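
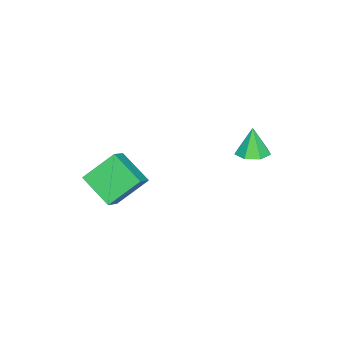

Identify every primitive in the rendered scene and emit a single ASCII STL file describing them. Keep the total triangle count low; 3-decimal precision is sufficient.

solid 
facet normal -0.500 0.560 0.661
outer loop
vertex 2.263 -3.156 -2.022
vertex 2.845 -1.47 -3.012
vertex 1.257 -3.222 -2.727
endloop
endfacet
facet normal -0.286 -0.826 0.485
outer loop
vertex 2.315 -4.41 -4.128
vertex 2.263 -3.156 -2.022
vertex 1.257 -3.222 -2.727
endloop
endfacet
facet normal -0.499 0.560 0.661
outer loop
vertex 1.257 -3.222 -2.727
vertex 2.845 -1.47 -3.012
vertex 1.839 -1.536 -3.716
endloop
endfacet
facet normal -0.818 -0.053 -0.573
outer loop
vertex 1.839 -1.536 -3.716
vertex 2.315 -4.41 -4.128
vertex 1.257 -3.222 -2.727
endloop
endfacet
facet normal 0.818 0.054 0.572
outer loop
vertex 2.263 -3.156 -2.022
vertex 3.903 -2.658 -4.413
vertex 2.845 -1.47 -3.012
endloop
endfacet
facet normal -0.285 -0.827 0.485
outer loop
vertex 3.321 -4.344 -3.424
vertex 2.263 -3.156 -2.022
vertex 2.315 -4.41 -4.128
endloop
endfacet
facet normal 0.818 0.053 0.572
outer loop
vertex 3.321 -4.344 -3.424
vertex 3.903 -2.658 -4.413
vertex 2.263 -3.156 -2.022
endloop
endfacet
facet normal 0.285 0.826 -0.485
outer loop
vertex 2.845 -1.47 -3.012
vertex 3.903 -2.658 -4.413
vertex 1.839 -1.536 -3.716
endloop
endfacet
facet normal -0.818 -0.054 -0.572
outer loop
vertex 2.897 -2.724 -5.118
vertex 2.315 -4.41 -4.128
vertex 1.839 -1.536 -3.716
endloop
endfacet
facet normal 0.286 0.827 -0.485
outer loop
vertex 1.839 -1.536 -3.716
vertex 3.903 -2.658 -4.413
vertex 2.897 -2.724 -5.118
endloop
endfacet
facet normal 0.499 -0.560 -0.661
outer loop
vertex 2.897 -2.724 -5.118
vertex 3.321 -4.344 -3.424
vertex 2.315 -4.41 -4.128
endloop
endfacet
facet normal 0.500 -0.560 -0.661
outer loop
vertex 3.903 -2.658 -4.413
vertex 3.321 -4.344 -3.424
vertex 2.897 -2.724 -5.118
endloop
endfacet
facet normal 0.187 0.104 -0.977
outer loop
vertex -0.183 3.384 -1.853
vertex -0.75 2.722 -2.032
vertex -0.916 3.595 -1.971
endloop
endfacet
facet normal 0.141 0.809 0.571
outer loop
vertex -0.183 3.384 -1.853
vertex -0.916 3.595 -1.971
vertex -1.05 2.558 -0.468
endloop
endfacet
facet normal 0.187 0.104 -0.977
outer loop
vertex -0.916 3.595 -1.971
vertex -0.75 2.722 -2.032
vertex -1.525 3.148 -2.135
endloop
endfacet
facet normal -0.609 0.677 0.413
outer loop
vertex -0.916 3.595 -1.971
vertex -1.525 3.148 -2.135
vertex -1.05 2.558 -0.468
endloop
endfacet
facet normal 0.187 0.103 -0.977
outer loop
vertex -1.525 3.148 -2.135
vertex -0.75 2.722 -2.032
vertex -1.55 2.381 -2.221
endloop
endfacet
facet normal -0.962 0.001 0.274
outer loop
vertex -1.525 3.148 -2.135
vertex -1.55 2.381 -2.221
vertex -1.05 2.558 -0.468
endloop
endfacet
facet normal 0.187 0.103 -0.977
outer loop
vertex -1.55 2.381 -2.221
vertex -0.75 2.722 -2.032
vertex -0.973 1.871 -2.164
endloop
endfacet
facet normal -0.654 -0.711 0.258
outer loop
vertex -1.55 2.381 -2.221
vertex -0.973 1.871 -2.164
vertex -1.05 2.558 -0.468
endloop
endfacet
facet normal 0.187 0.103 -0.977
outer loop
vertex -0.973 1.871 -2.164
vertex -0.75 2.722 -2.032
vertex -0.228 2.002 -2.008
endloop
endfacet
facet normal 0.083 -0.922 0.377
outer loop
vertex -0.973 1.871 -2.164
vertex -0.228 2.002 -2.008
vertex -1.05 2.558 -0.468
endloop
endfacet
facet normal 0.188 0.104 -0.977
outer loop
vertex -0.228 2.002 -2.008
vertex -0.75 2.722 -2.032
vertex 0.123 2.676 -1.869
endloop
endfacet
facet normal 0.695 -0.473 0.542
outer loop
vertex -0.228 2.002 -2.008
vertex 0.123 2.676 -1.869
vertex -1.05 2.558 -0.468
endloop
endfacet
facet normal 0.188 0.103 -0.977
outer loop
vertex 0.123 2.676 -1.869
vertex -0.75 2.722 -2.032
vertex -0.183 3.384 -1.853
endloop
endfacet
facet normal 0.720 0.297 0.628
outer loop
vertex 0.123 2.676 -1.869
vertex -0.183 3.384 -1.853
vertex -1.05 2.558 -0.468
endloop
endfacet

endsolid


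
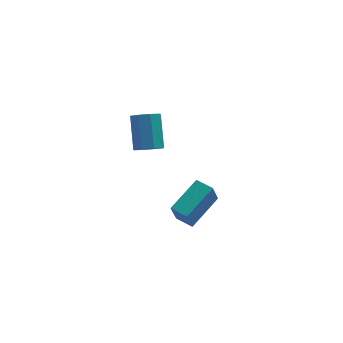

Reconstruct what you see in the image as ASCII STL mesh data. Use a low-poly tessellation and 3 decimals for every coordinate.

solid 
facet normal -0.035 -0.687 -0.726
outer loop
vertex -1.357 3.046 0.577
vertex -1.7 2.67 0.949
vertex -1.831 3.121 0.529
endloop
endfacet
facet normal 0.181 0.710 -0.681
outer loop
vertex -1.357 3.046 0.577
vertex -1.831 3.121 0.529
vertex -1.298 4.145 1.738
endloop
endfacet
facet normal 0.181 0.710 -0.681
outer loop
vertex -1.298 4.145 1.738
vertex -1.831 3.121 0.529
vertex -1.772 4.22 1.69
endloop
endfacet
facet normal 0.036 0.688 0.725
outer loop
vertex -1.298 4.145 1.738
vertex -1.772 4.22 1.69
vertex -1.64 3.77 2.111
endloop
endfacet
facet normal -0.038 -0.687 -0.726
outer loop
vertex -1.831 3.121 0.529
vertex -1.7 2.67 0.949
vertex -2.228 2.933 0.728
endloop
endfacet
facet normal -0.566 0.613 -0.551
outer loop
vertex -1.831 3.121 0.529
vertex -2.228 2.933 0.728
vertex -1.772 4.22 1.69
endloop
endfacet
facet normal -0.566 0.613 -0.551
outer loop
vertex -1.772 4.22 1.69
vertex -2.228 2.933 0.728
vertex -2.169 4.032 1.889
endloop
endfacet
facet normal 0.037 0.688 0.724
outer loop
vertex -1.772 4.22 1.69
vertex -2.169 4.032 1.889
vertex -1.64 3.77 2.111
endloop
endfacet
facet normal -0.037 -0.686 -0.727
outer loop
vertex -2.228 2.933 0.728
vertex -1.7 2.67 0.949
vertex -2.315 2.59 1.056
endloop
endfacet
facet normal -0.983 0.156 -0.098
outer loop
vertex -2.228 2.933 0.728
vertex -2.315 2.59 1.056
vertex -2.169 4.032 1.889
endloop
endfacet
facet normal -0.983 0.156 -0.098
outer loop
vertex -2.169 4.032 1.889
vertex -2.315 2.59 1.056
vertex -2.256 3.69 2.217
endloop
endfacet
facet normal 0.036 0.687 0.726
outer loop
vertex -2.169 4.032 1.889
vertex -2.256 3.69 2.217
vertex -1.64 3.77 2.111
endloop
endfacet
facet normal -0.037 -0.688 -0.725
outer loop
vertex -2.315 2.59 1.056
vertex -1.7 2.67 0.949
vertex -2.042 2.295 1.322
endloop
endfacet
facet normal -0.823 -0.391 0.412
outer loop
vertex -2.315 2.59 1.056
vertex -2.042 2.295 1.322
vertex -2.256 3.69 2.217
endloop
endfacet
facet normal -0.824 -0.390 0.411
outer loop
vertex -2.256 3.69 2.217
vertex -2.042 2.295 1.322
vertex -1.983 3.394 2.483
endloop
endfacet
facet normal 0.036 0.686 0.727
outer loop
vertex -2.256 3.69 2.217
vertex -1.983 3.394 2.483
vertex -1.64 3.77 2.111
endloop
endfacet
facet normal -0.036 -0.688 -0.725
outer loop
vertex -2.042 2.295 1.322
vertex -1.7 2.67 0.949
vertex -1.568 2.22 1.37
endloop
endfacet
facet normal -0.181 -0.710 0.681
outer loop
vertex -2.042 2.295 1.322
vertex -1.568 2.22 1.37
vertex -1.983 3.394 2.483
endloop
endfacet
facet normal -0.181 -0.710 0.681
outer loop
vertex -1.983 3.394 2.483
vertex -1.568 2.22 1.37
vertex -1.509 3.319 2.531
endloop
endfacet
facet normal 0.035 0.687 0.726
outer loop
vertex -1.983 3.394 2.483
vertex -1.509 3.319 2.531
vertex -1.64 3.77 2.111
endloop
endfacet
facet normal -0.037 -0.688 -0.724
outer loop
vertex -1.568 2.22 1.37
vertex -1.7 2.67 0.949
vertex -1.171 2.408 1.171
endloop
endfacet
facet normal 0.566 -0.613 0.551
outer loop
vertex -1.568 2.22 1.37
vertex -1.171 2.408 1.171
vertex -1.509 3.319 2.531
endloop
endfacet
facet normal 0.566 -0.613 0.551
outer loop
vertex -1.509 3.319 2.531
vertex -1.171 2.408 1.171
vertex -1.112 3.507 2.332
endloop
endfacet
facet normal 0.038 0.687 0.726
outer loop
vertex -1.509 3.319 2.531
vertex -1.112 3.507 2.332
vertex -1.64 3.77 2.111
endloop
endfacet
facet normal -0.036 -0.687 -0.726
outer loop
vertex -1.171 2.408 1.171
vertex -1.7 2.67 0.949
vertex -1.084 2.75 0.843
endloop
endfacet
facet normal 0.983 -0.156 0.098
outer loop
vertex -1.171 2.408 1.171
vertex -1.084 2.75 0.843
vertex -1.112 3.507 2.332
endloop
endfacet
facet normal 0.983 -0.156 0.098
outer loop
vertex -1.112 3.507 2.332
vertex -1.084 2.75 0.843
vertex -1.025 3.85 2.004
endloop
endfacet
facet normal 0.037 0.686 0.727
outer loop
vertex -1.112 3.507 2.332
vertex -1.025 3.85 2.004
vertex -1.64 3.77 2.111
endloop
endfacet
facet normal -0.036 -0.686 -0.727
outer loop
vertex -1.084 2.75 0.843
vertex -1.7 2.67 0.949
vertex -1.357 3.046 0.577
endloop
endfacet
facet normal 0.824 0.390 -0.411
outer loop
vertex -1.084 2.75 0.843
vertex -1.357 3.046 0.577
vertex -1.025 3.85 2.004
endloop
endfacet
facet normal 0.823 0.391 -0.412
outer loop
vertex -1.025 3.85 2.004
vertex -1.357 3.046 0.577
vertex -1.298 4.145 1.738
endloop
endfacet
facet normal 0.037 0.688 0.725
outer loop
vertex -1.025 3.85 2.004
vertex -1.298 4.145 1.738
vertex -1.64 3.77 2.111
endloop
endfacet
facet normal -0.705 -0.588 -0.396
outer loop
vertex -0.281 2.115 -3.075
vertex -0.83 2.735 -3.018
vertex 0.01 2.469 -4.119
endloop
endfacet
facet normal 0.662 -0.746 -0.069
outer loop
vertex 1.25 3.505 -3.422
vertex -0.281 2.115 -3.075
vertex 0.01 2.469 -4.119
endloop
endfacet
facet normal -0.705 -0.589 -0.395
outer loop
vertex 0.01 2.469 -4.119
vertex -0.83 2.735 -3.018
vertex -0.54 3.089 -4.062
endloop
endfacet
facet normal 0.255 0.311 -0.916
outer loop
vertex -0.54 3.089 -4.062
vertex 1.25 3.505 -3.422
vertex 0.01 2.469 -4.119
endloop
endfacet
facet normal -0.255 -0.310 0.916
outer loop
vertex -0.281 2.115 -3.075
vertex 0.41 3.771 -2.321
vertex -0.83 2.735 -3.018
endloop
endfacet
facet normal 0.662 -0.746 -0.069
outer loop
vertex 0.96 3.151 -2.378
vertex -0.281 2.115 -3.075
vertex 1.25 3.505 -3.422
endloop
endfacet
facet normal -0.255 -0.310 0.916
outer loop
vertex 0.96 3.151 -2.378
vertex 0.41 3.771 -2.321
vertex -0.281 2.115 -3.075
endloop
endfacet
facet normal -0.662 0.746 0.069
outer loop
vertex -0.83 2.735 -3.018
vertex 0.41 3.771 -2.321
vertex -0.54 3.089 -4.062
endloop
endfacet
facet normal 0.255 0.310 -0.916
outer loop
vertex 0.701 4.125 -3.365
vertex 1.25 3.505 -3.422
vertex -0.54 3.089 -4.062
endloop
endfacet
facet normal -0.662 0.747 0.069
outer loop
vertex -0.54 3.089 -4.062
vertex 0.41 3.771 -2.321
vertex 0.701 4.125 -3.365
endloop
endfacet
facet normal 0.705 0.588 0.395
outer loop
vertex 0.701 4.125 -3.365
vertex 0.96 3.151 -2.378
vertex 1.25 3.505 -3.422
endloop
endfacet
facet normal 0.705 0.589 0.396
outer loop
vertex 0.41 3.771 -2.321
vertex 0.96 3.151 -2.378
vertex 0.701 4.125 -3.365
endloop
endfacet

endsolid


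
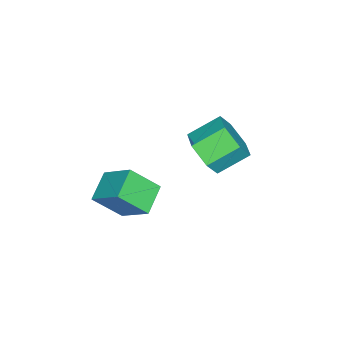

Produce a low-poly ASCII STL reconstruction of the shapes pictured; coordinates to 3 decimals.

solid 
facet normal 0.574 -0.646 -0.503
outer loop
vertex -2.15 0.094 2.912
vertex -2.622 0.312 2.093
vertex -1.833 0.816 2.347
endloop
endfacet
facet normal 0.750 0.170 0.639
outer loop
vertex -2.15 0.094 2.912
vertex -1.833 0.816 2.347
vertex -2.966 1.01 3.626
endloop
endfacet
facet normal 0.750 0.170 0.639
outer loop
vertex -2.966 1.01 3.626
vertex -1.833 0.816 2.347
vertex -2.649 1.732 3.061
endloop
endfacet
facet normal -0.574 0.646 0.503
outer loop
vertex -2.966 1.01 3.626
vertex -2.649 1.732 3.061
vertex -3.438 1.228 2.807
endloop
endfacet
facet normal 0.574 -0.646 -0.503
outer loop
vertex -1.833 0.816 2.347
vertex -2.622 0.312 2.093
vertex -2.305 1.034 1.528
endloop
endfacet
facet normal 0.658 0.730 -0.185
outer loop
vertex -1.833 0.816 2.347
vertex -2.305 1.034 1.528
vertex -2.649 1.732 3.061
endloop
endfacet
facet normal 0.658 0.730 -0.185
outer loop
vertex -2.649 1.732 3.061
vertex -2.305 1.034 1.528
vertex -3.121 1.951 2.243
endloop
endfacet
facet normal -0.574 0.645 0.504
outer loop
vertex -2.649 1.732 3.061
vertex -3.121 1.951 2.243
vertex -3.438 1.228 2.807
endloop
endfacet
facet normal 0.574 -0.646 -0.503
outer loop
vertex -2.305 1.034 1.528
vertex -2.622 0.312 2.093
vertex -3.094 0.53 1.274
endloop
endfacet
facet normal -0.092 0.560 -0.823
outer loop
vertex -2.305 1.034 1.528
vertex -3.094 0.53 1.274
vertex -3.121 1.951 2.243
endloop
endfacet
facet normal -0.092 0.560 -0.823
outer loop
vertex -3.121 1.951 2.243
vertex -3.094 0.53 1.274
vertex -3.91 1.446 1.988
endloop
endfacet
facet normal -0.575 0.645 0.503
outer loop
vertex -3.121 1.951 2.243
vertex -3.91 1.446 1.988
vertex -3.438 1.228 2.807
endloop
endfacet
facet normal 0.574 -0.646 -0.503
outer loop
vertex -3.094 0.53 1.274
vertex -2.622 0.312 2.093
vertex -3.411 -0.192 1.839
endloop
endfacet
facet normal -0.750 -0.170 -0.639
outer loop
vertex -3.094 0.53 1.274
vertex -3.411 -0.192 1.839
vertex -3.91 1.446 1.988
endloop
endfacet
facet normal -0.750 -0.170 -0.639
outer loop
vertex -3.91 1.446 1.988
vertex -3.411 -0.192 1.839
vertex -4.227 0.724 2.553
endloop
endfacet
facet normal -0.574 0.646 0.503
outer loop
vertex -3.91 1.446 1.988
vertex -4.227 0.724 2.553
vertex -3.438 1.228 2.807
endloop
endfacet
facet normal 0.574 -0.645 -0.504
outer loop
vertex -3.411 -0.192 1.839
vertex -2.622 0.312 2.093
vertex -2.939 -0.411 2.657
endloop
endfacet
facet normal -0.658 -0.730 0.184
outer loop
vertex -3.411 -0.192 1.839
vertex -2.939 -0.411 2.657
vertex -4.227 0.724 2.553
endloop
endfacet
facet normal -0.658 -0.730 0.185
outer loop
vertex -4.227 0.724 2.553
vertex -2.939 -0.411 2.657
vertex -3.755 0.506 3.372
endloop
endfacet
facet normal -0.574 0.646 0.503
outer loop
vertex -4.227 0.724 2.553
vertex -3.755 0.506 3.372
vertex -3.438 1.228 2.807
endloop
endfacet
facet normal 0.575 -0.645 -0.503
outer loop
vertex -2.939 -0.411 2.657
vertex -2.622 0.312 2.093
vertex -2.15 0.094 2.912
endloop
endfacet
facet normal 0.092 -0.560 0.823
outer loop
vertex -2.939 -0.411 2.657
vertex -2.15 0.094 2.912
vertex -3.755 0.506 3.372
endloop
endfacet
facet normal 0.092 -0.560 0.824
outer loop
vertex -3.755 0.506 3.372
vertex -2.15 0.094 2.912
vertex -2.966 1.01 3.626
endloop
endfacet
facet normal -0.574 0.646 0.503
outer loop
vertex -3.755 0.506 3.372
vertex -2.966 1.01 3.626
vertex -3.438 1.228 2.807
endloop
endfacet
facet normal -0.931 -0.046 0.362
outer loop
vertex 0.188 -2.188 2.591
vertex 0.506 -1.031 3.557
vertex -0.242 -1.246 1.604
endloop
endfacet
facet normal -0.206 -0.751 -0.627
outer loop
vertex 0.894 -1.189 1.163
vertex 0.188 -2.188 2.591
vertex -0.242 -1.246 1.604
endloop
endfacet
facet normal -0.931 -0.046 0.362
outer loop
vertex -0.242 -1.246 1.604
vertex 0.506 -1.031 3.557
vertex 0.076 -0.089 2.57
endloop
endfacet
facet normal -0.301 0.659 -0.690
outer loop
vertex 0.076 -0.089 2.57
vertex 0.894 -1.189 1.163
vertex -0.242 -1.246 1.604
endloop
endfacet
facet normal 0.301 -0.659 0.690
outer loop
vertex 0.188 -2.188 2.591
vertex 1.642 -0.974 3.116
vertex 0.506 -1.031 3.557
endloop
endfacet
facet normal -0.206 -0.751 -0.627
outer loop
vertex 1.324 -2.131 2.15
vertex 0.188 -2.188 2.591
vertex 0.894 -1.189 1.163
endloop
endfacet
facet normal 0.301 -0.659 0.690
outer loop
vertex 1.324 -2.131 2.15
vertex 1.642 -0.974 3.116
vertex 0.188 -2.188 2.591
endloop
endfacet
facet normal 0.206 0.751 0.627
outer loop
vertex 0.506 -1.031 3.557
vertex 1.642 -0.974 3.116
vertex 0.076 -0.089 2.57
endloop
endfacet
facet normal -0.301 0.659 -0.690
outer loop
vertex 1.212 -0.032 2.129
vertex 0.894 -1.189 1.163
vertex 0.076 -0.089 2.57
endloop
endfacet
facet normal 0.206 0.751 0.627
outer loop
vertex 0.076 -0.089 2.57
vertex 1.642 -0.974 3.116
vertex 1.212 -0.032 2.129
endloop
endfacet
facet normal 0.931 0.046 -0.362
outer loop
vertex 1.212 -0.032 2.129
vertex 1.324 -2.131 2.15
vertex 0.894 -1.189 1.163
endloop
endfacet
facet normal 0.931 0.046 -0.362
outer loop
vertex 1.642 -0.974 3.116
vertex 1.324 -2.131 2.15
vertex 1.212 -0.032 2.129
endloop
endfacet

endsolid


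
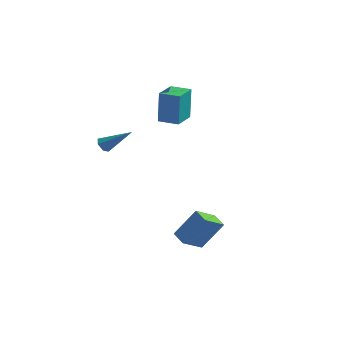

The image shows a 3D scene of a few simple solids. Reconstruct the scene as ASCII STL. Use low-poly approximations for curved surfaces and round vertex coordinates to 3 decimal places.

solid 
facet normal -0.473 -0.335 -0.815
outer loop
vertex 1.405 -1.833 -3.92
vertex 0.622 -1.337 -3.669
vertex 1.895 -0.675 -4.68
endloop
endfacet
facet normal 0.815 -0.517 -0.262
outer loop
vertex 2.818 -0.023 -3.091
vertex 1.405 -1.833 -3.92
vertex 1.895 -0.675 -4.68
endloop
endfacet
facet normal -0.474 -0.334 -0.815
outer loop
vertex 1.895 -0.675 -4.68
vertex 0.622 -1.337 -3.669
vertex 1.113 -0.178 -4.429
endloop
endfacet
facet normal 0.334 0.788 -0.517
outer loop
vertex 1.113 -0.178 -4.429
vertex 2.818 -0.023 -3.091
vertex 1.895 -0.675 -4.68
endloop
endfacet
facet normal -0.334 -0.788 0.517
outer loop
vertex 1.405 -1.833 -3.92
vertex 1.545 -0.685 -2.08
vertex 0.622 -1.337 -3.669
endloop
endfacet
facet normal 0.815 -0.517 -0.261
outer loop
vertex 2.327 -1.182 -2.331
vertex 1.405 -1.833 -3.92
vertex 2.818 -0.023 -3.091
endloop
endfacet
facet normal -0.335 -0.788 0.517
outer loop
vertex 2.327 -1.182 -2.331
vertex 1.545 -0.685 -2.08
vertex 1.405 -1.833 -3.92
endloop
endfacet
facet normal -0.815 0.517 0.261
outer loop
vertex 0.622 -1.337 -3.669
vertex 1.545 -0.685 -2.08
vertex 1.113 -0.178 -4.429
endloop
endfacet
facet normal 0.334 0.788 -0.517
outer loop
vertex 2.035 0.473 -2.84
vertex 2.818 -0.023 -3.091
vertex 1.113 -0.178 -4.429
endloop
endfacet
facet normal -0.815 0.517 0.261
outer loop
vertex 1.113 -0.178 -4.429
vertex 1.545 -0.685 -2.08
vertex 2.035 0.473 -2.84
endloop
endfacet
facet normal 0.473 0.334 0.815
outer loop
vertex 2.035 0.473 -2.84
vertex 2.327 -1.182 -2.331
vertex 2.818 -0.023 -3.091
endloop
endfacet
facet normal 0.474 0.334 0.815
outer loop
vertex 1.545 -0.685 -2.08
vertex 2.327 -1.182 -2.331
vertex 2.035 0.473 -2.84
endloop
endfacet
facet normal -0.781 -0.231 -0.581
outer loop
vertex -3.668 -1.02 1.247
vertex -3.915 -0.607 1.415
vertex -3.617 -0.576 1.002
endloop
endfacet
facet normal 0.778 -0.370 -0.508
outer loop
vertex -3.668 -1.02 1.247
vertex -3.617 -0.576 1.002
vertex -2.445 -0.173 2.505
endloop
endfacet
facet normal -0.781 -0.230 -0.581
outer loop
vertex -3.617 -0.576 1.002
vertex -3.915 -0.607 1.415
vertex -3.864 -0.162 1.17
endloop
endfacet
facet normal 0.562 0.576 -0.593
outer loop
vertex -3.617 -0.576 1.002
vertex -3.864 -0.162 1.17
vertex -2.445 -0.173 2.505
endloop
endfacet
facet normal -0.782 -0.229 -0.580
outer loop
vertex -3.864 -0.162 1.17
vertex -3.915 -0.607 1.415
vertex -4.161 -0.193 1.583
endloop
endfacet
facet normal -0.037 0.998 0.048
outer loop
vertex -3.864 -0.162 1.17
vertex -4.161 -0.193 1.583
vertex -2.445 -0.173 2.505
endloop
endfacet
facet normal -0.782 -0.230 -0.579
outer loop
vertex -4.161 -0.193 1.583
vertex -3.915 -0.607 1.415
vertex -4.212 -0.637 1.828
endloop
endfacet
facet normal -0.421 0.475 0.773
outer loop
vertex -4.161 -0.193 1.583
vertex -4.212 -0.637 1.828
vertex -2.445 -0.173 2.505
endloop
endfacet
facet normal -0.782 -0.231 -0.579
outer loop
vertex -4.212 -0.637 1.828
vertex -3.915 -0.607 1.415
vertex -3.966 -1.051 1.661
endloop
endfacet
facet normal -0.206 -0.469 0.859
outer loop
vertex -4.212 -0.637 1.828
vertex -3.966 -1.051 1.661
vertex -2.445 -0.173 2.505
endloop
endfacet
facet normal -0.781 -0.231 -0.580
outer loop
vertex -3.966 -1.051 1.661
vertex -3.915 -0.607 1.415
vertex -3.668 -1.02 1.247
endloop
endfacet
facet normal 0.395 -0.893 0.217
outer loop
vertex -3.966 -1.051 1.661
vertex -3.668 -1.02 1.247
vertex -2.445 -0.173 2.505
endloop
endfacet
facet normal -0.997 -0.069 0.017
outer loop
vertex -2.581 3.015 4.072
vertex -2.686 4.52 4.016
vertex -2.611 2.937 2.044
endloop
endfacet
facet normal 0.070 -0.997 0.037
outer loop
vertex -1.414 3.02 2.024
vertex -2.581 3.015 4.072
vertex -2.611 2.937 2.044
endloop
endfacet
facet normal -0.997 -0.069 0.017
outer loop
vertex -2.611 2.937 2.044
vertex -2.686 4.52 4.016
vertex -2.716 4.443 1.988
endloop
endfacet
facet normal -0.014 -0.038 -0.999
outer loop
vertex -2.716 4.443 1.988
vertex -1.414 3.02 2.024
vertex -2.611 2.937 2.044
endloop
endfacet
facet normal 0.014 0.038 0.999
outer loop
vertex -2.581 3.015 4.072
vertex -1.489 4.603 3.996
vertex -2.686 4.52 4.016
endloop
endfacet
facet normal 0.069 -0.997 0.037
outer loop
vertex -1.384 3.097 4.052
vertex -2.581 3.015 4.072
vertex -1.414 3.02 2.024
endloop
endfacet
facet normal 0.014 0.038 0.999
outer loop
vertex -1.384 3.097 4.052
vertex -1.489 4.603 3.996
vertex -2.581 3.015 4.072
endloop
endfacet
facet normal -0.070 0.997 -0.037
outer loop
vertex -2.686 4.52 4.016
vertex -1.489 4.603 3.996
vertex -2.716 4.443 1.988
endloop
endfacet
facet normal -0.014 -0.038 -0.999
outer loop
vertex -1.519 4.525 1.968
vertex -1.414 3.02 2.024
vertex -2.716 4.443 1.988
endloop
endfacet
facet normal -0.069 0.997 -0.037
outer loop
vertex -2.716 4.443 1.988
vertex -1.489 4.603 3.996
vertex -1.519 4.525 1.968
endloop
endfacet
facet normal 0.997 0.069 -0.017
outer loop
vertex -1.519 4.525 1.968
vertex -1.384 3.097 4.052
vertex -1.414 3.02 2.024
endloop
endfacet
facet normal 0.997 0.069 -0.017
outer loop
vertex -1.489 4.603 3.996
vertex -1.384 3.097 4.052
vertex -1.519 4.525 1.968
endloop
endfacet

endsolid


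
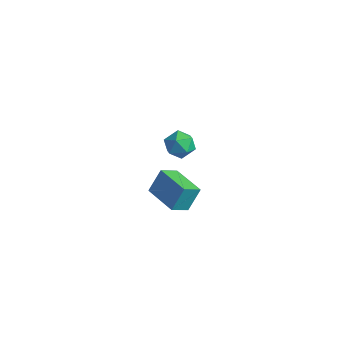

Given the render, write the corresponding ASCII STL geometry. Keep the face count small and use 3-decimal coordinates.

solid 
facet normal -0.986 0.167 -0.008
outer loop
vertex -4.004 2.252 -1.857
vertex -3.906 2.88 -0.852
vertex -3.862 3.068 -2.381
endloop
endfacet
facet normal -0.082 -0.528 -0.845
outer loop
vertex -2.274 2.8 -2.368
vertex -4.004 2.252 -1.857
vertex -3.862 3.068 -2.381
endloop
endfacet
facet normal -0.986 0.167 -0.008
outer loop
vertex -3.862 3.068 -2.381
vertex -3.906 2.88 -0.852
vertex -3.764 3.696 -1.375
endloop
endfacet
facet normal 0.145 0.833 -0.534
outer loop
vertex -3.764 3.696 -1.375
vertex -2.274 2.8 -2.368
vertex -3.862 3.068 -2.381
endloop
endfacet
facet normal -0.145 -0.833 0.534
outer loop
vertex -4.004 2.252 -1.857
vertex -2.318 2.612 -0.839
vertex -3.906 2.88 -0.852
endloop
endfacet
facet normal -0.083 -0.528 -0.846
outer loop
vertex -2.416 1.984 -1.845
vertex -4.004 2.252 -1.857
vertex -2.274 2.8 -2.368
endloop
endfacet
facet normal -0.145 -0.833 0.534
outer loop
vertex -2.416 1.984 -1.845
vertex -2.318 2.612 -0.839
vertex -4.004 2.252 -1.857
endloop
endfacet
facet normal 0.082 0.528 0.846
outer loop
vertex -3.906 2.88 -0.852
vertex -2.318 2.612 -0.839
vertex -3.764 3.696 -1.375
endloop
endfacet
facet normal 0.145 0.833 -0.534
outer loop
vertex -2.176 3.428 -1.363
vertex -2.274 2.8 -2.368
vertex -3.764 3.696 -1.375
endloop
endfacet
facet normal 0.083 0.528 0.845
outer loop
vertex -3.764 3.696 -1.375
vertex -2.318 2.612 -0.839
vertex -2.176 3.428 -1.363
endloop
endfacet
facet normal 0.986 -0.167 0.008
outer loop
vertex -2.176 3.428 -1.363
vertex -2.416 1.984 -1.845
vertex -2.274 2.8 -2.368
endloop
endfacet
facet normal 0.986 -0.167 0.008
outer loop
vertex -2.318 2.612 -0.839
vertex -2.416 1.984 -1.845
vertex -2.176 3.428 -1.363
endloop
endfacet
facet normal -0.631 0.699 0.337
outer loop
vertex -1.405 1.973 3.812
vertex -1.942 1.555 3.674
vertex -1.635 1.532 4.296
endloop
endfacet
facet normal -0.001 0.739 0.673
outer loop
vertex -1.405 1.973 3.812
vertex -1.635 1.532 4.296
vertex -0.953 1.619 4.201
endloop
endfacet
facet normal 0.505 0.844 0.181
outer loop
vertex -1.405 1.973 3.812
vertex -0.953 1.619 4.201
vertex -0.839 1.697 3.521
endloop
endfacet
facet normal 0.188 0.869 -0.459
outer loop
vertex -1.405 1.973 3.812
vertex -0.839 1.697 3.521
vertex -1.45 1.657 3.195
endloop
endfacet
facet normal -0.513 0.779 -0.361
outer loop
vertex -1.405 1.973 3.812
vertex -1.45 1.657 3.195
vertex -1.942 1.555 3.674
endloop
endfacet
facet normal 0.123 0.111 0.986
outer loop
vertex -0.953 1.619 4.201
vertex -1.635 1.532 4.296
vertex -1.21 0.983 4.305
endloop
endfacet
facet normal -0.895 0.044 0.443
outer loop
vertex -1.635 1.532 4.296
vertex -1.942 1.555 3.674
vertex -1.821 0.943 3.979
endloop
endfacet
facet normal -0.705 0.173 -0.688
outer loop
vertex -1.942 1.555 3.674
vertex -1.45 1.657 3.195
vertex -1.707 1.021 3.299
endloop
endfacet
facet normal 0.430 0.319 -0.845
outer loop
vertex -1.45 1.657 3.195
vertex -0.839 1.697 3.521
vertex -1.025 1.108 3.204
endloop
endfacet
facet normal 0.941 0.281 0.190
outer loop
vertex -0.839 1.697 3.521
vertex -0.953 1.619 4.201
vertex -0.718 1.085 3.826
endloop
endfacet
facet normal -0.188 -0.869 0.459
outer loop
vertex -1.255 0.667 3.688
vertex -1.21 0.983 4.305
vertex -1.821 0.943 3.979
endloop
endfacet
facet normal -0.505 -0.844 -0.181
outer loop
vertex -1.255 0.667 3.688
vertex -1.821 0.943 3.979
vertex -1.707 1.021 3.299
endloop
endfacet
facet normal 0.001 -0.739 -0.673
outer loop
vertex -1.255 0.667 3.688
vertex -1.707 1.021 3.299
vertex -1.025 1.108 3.204
endloop
endfacet
facet normal 0.631 -0.699 -0.337
outer loop
vertex -1.255 0.667 3.688
vertex -1.025 1.108 3.204
vertex -0.718 1.085 3.826
endloop
endfacet
facet normal 0.513 -0.779 0.361
outer loop
vertex -1.255 0.667 3.688
vertex -0.718 1.085 3.826
vertex -1.21 0.983 4.305
endloop
endfacet
facet normal -0.430 -0.319 0.845
outer loop
vertex -1.821 0.943 3.979
vertex -1.21 0.983 4.305
vertex -1.635 1.532 4.296
endloop
endfacet
facet normal -0.941 -0.281 -0.190
outer loop
vertex -1.707 1.021 3.299
vertex -1.821 0.943 3.979
vertex -1.942 1.555 3.674
endloop
endfacet
facet normal -0.123 -0.111 -0.986
outer loop
vertex -1.025 1.108 3.204
vertex -1.707 1.021 3.299
vertex -1.45 1.657 3.195
endloop
endfacet
facet normal 0.895 -0.044 -0.443
outer loop
vertex -0.718 1.085 3.826
vertex -1.025 1.108 3.204
vertex -0.839 1.697 3.521
endloop
endfacet
facet normal 0.705 -0.173 0.688
outer loop
vertex -1.21 0.983 4.305
vertex -0.718 1.085 3.826
vertex -0.953 1.619 4.201
endloop
endfacet

endsolid


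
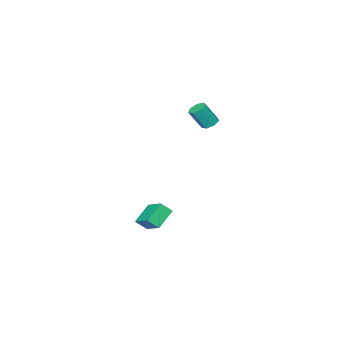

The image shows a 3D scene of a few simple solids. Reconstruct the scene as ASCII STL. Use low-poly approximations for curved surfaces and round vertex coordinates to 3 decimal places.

solid 
facet normal -0.439 0.287 -0.851
outer loop
vertex -1.253 -2.48 2.833
vertex -1.719 -2.725 2.991
vertex -1.556 -2.208 3.081
endloop
endfacet
facet normal 0.635 0.770 -0.069
outer loop
vertex -1.253 -2.48 2.833
vertex -1.556 -2.208 3.081
vertex -0.655 -2.869 3.991
endloop
endfacet
facet normal 0.634 0.770 -0.068
outer loop
vertex -0.655 -2.869 3.991
vertex -1.556 -2.208 3.081
vertex -0.959 -2.597 4.239
endloop
endfacet
facet normal 0.439 -0.285 0.852
outer loop
vertex -0.655 -2.869 3.991
vertex -0.959 -2.597 4.239
vertex -1.121 -3.115 4.149
endloop
endfacet
facet normal -0.439 0.287 -0.852
outer loop
vertex -1.556 -2.208 3.081
vertex -1.719 -2.725 2.991
vertex -1.982 -2.325 3.261
endloop
endfacet
facet normal -0.101 0.926 0.363
outer loop
vertex -1.556 -2.208 3.081
vertex -1.982 -2.325 3.261
vertex -0.959 -2.597 4.239
endloop
endfacet
facet normal -0.102 0.926 0.364
outer loop
vertex -0.959 -2.597 4.239
vertex -1.982 -2.325 3.261
vertex -1.385 -2.715 4.419
endloop
endfacet
facet normal 0.439 -0.285 0.852
outer loop
vertex -0.959 -2.597 4.239
vertex -1.385 -2.715 4.419
vertex -1.121 -3.115 4.149
endloop
endfacet
facet normal -0.439 0.286 -0.852
outer loop
vertex -1.982 -2.325 3.261
vertex -1.719 -2.725 2.991
vertex -2.21 -2.744 3.238
endloop
endfacet
facet normal -0.761 0.385 0.522
outer loop
vertex -1.982 -2.325 3.261
vertex -2.21 -2.744 3.238
vertex -1.385 -2.715 4.419
endloop
endfacet
facet normal -0.761 0.384 0.522
outer loop
vertex -1.385 -2.715 4.419
vertex -2.21 -2.744 3.238
vertex -1.612 -3.134 4.396
endloop
endfacet
facet normal 0.440 -0.285 0.852
outer loop
vertex -1.385 -2.715 4.419
vertex -1.612 -3.134 4.396
vertex -1.121 -3.115 4.149
endloop
endfacet
facet normal -0.439 0.287 -0.851
outer loop
vertex -2.21 -2.744 3.238
vertex -1.719 -2.725 2.991
vertex -2.068 -3.149 3.028
endloop
endfacet
facet normal -0.848 -0.446 0.287
outer loop
vertex -2.21 -2.744 3.238
vertex -2.068 -3.149 3.028
vertex -1.612 -3.134 4.396
endloop
endfacet
facet normal -0.847 -0.447 0.287
outer loop
vertex -1.612 -3.134 4.396
vertex -2.068 -3.149 3.028
vertex -1.47 -3.538 4.186
endloop
endfacet
facet normal 0.439 -0.288 0.851
outer loop
vertex -1.612 -3.134 4.396
vertex -1.47 -3.538 4.186
vertex -1.121 -3.115 4.149
endloop
endfacet
facet normal -0.438 0.287 -0.852
outer loop
vertex -2.068 -3.149 3.028
vertex -1.719 -2.725 2.991
vertex -1.663 -3.234 2.791
endloop
endfacet
facet normal -0.294 -0.942 -0.165
outer loop
vertex -2.068 -3.149 3.028
vertex -1.663 -3.234 2.791
vertex -1.47 -3.538 4.186
endloop
endfacet
facet normal -0.296 -0.941 -0.164
outer loop
vertex -1.47 -3.538 4.186
vertex -1.663 -3.234 2.791
vertex -1.065 -3.624 3.949
endloop
endfacet
facet normal 0.438 -0.287 0.852
outer loop
vertex -1.47 -3.538 4.186
vertex -1.065 -3.624 3.949
vertex -1.121 -3.115 4.149
endloop
endfacet
facet normal -0.439 0.286 -0.852
outer loop
vertex -1.663 -3.234 2.791
vertex -1.719 -2.725 2.991
vertex -1.3 -2.937 2.704
endloop
endfacet
facet normal 0.478 -0.728 -0.492
outer loop
vertex -1.663 -3.234 2.791
vertex -1.3 -2.937 2.704
vertex -1.065 -3.624 3.949
endloop
endfacet
facet normal 0.480 -0.727 -0.492
outer loop
vertex -1.065 -3.624 3.949
vertex -1.3 -2.937 2.704
vertex -0.703 -3.326 3.862
endloop
endfacet
facet normal 0.440 -0.286 0.851
outer loop
vertex -1.065 -3.624 3.949
vertex -0.703 -3.326 3.862
vertex -1.121 -3.115 4.149
endloop
endfacet
facet normal -0.439 0.286 -0.852
outer loop
vertex -1.3 -2.937 2.704
vertex -1.719 -2.725 2.991
vertex -1.253 -2.48 2.833
endloop
endfacet
facet normal 0.893 0.035 -0.449
outer loop
vertex -1.3 -2.937 2.704
vertex -1.253 -2.48 2.833
vertex -0.703 -3.326 3.862
endloop
endfacet
facet normal 0.893 0.033 -0.450
outer loop
vertex -0.703 -3.326 3.862
vertex -1.253 -2.48 2.833
vertex -0.655 -2.869 3.991
endloop
endfacet
facet normal 0.440 -0.286 0.851
outer loop
vertex -0.703 -3.326 3.862
vertex -0.655 -2.869 3.991
vertex -1.121 -3.115 4.149
endloop
endfacet
facet normal -0.581 0.472 -0.663
outer loop
vertex 0.531 -4.186 -3.705
vertex 0.731 -2.84 -2.922
vertex 1.641 -3.903 -4.475
endloop
endfacet
facet normal -0.128 -0.857 -0.499
outer loop
vertex 2.129 -4.3 -3.918
vertex 0.531 -4.186 -3.705
vertex 1.641 -3.903 -4.475
endloop
endfacet
facet normal -0.581 0.472 -0.663
outer loop
vertex 1.641 -3.903 -4.475
vertex 0.731 -2.84 -2.922
vertex 1.841 -2.557 -3.692
endloop
endfacet
facet normal 0.804 0.205 -0.558
outer loop
vertex 1.841 -2.557 -3.692
vertex 2.129 -4.3 -3.918
vertex 1.641 -3.903 -4.475
endloop
endfacet
facet normal -0.804 -0.205 0.558
outer loop
vertex 0.531 -4.186 -3.705
vertex 1.219 -3.237 -2.365
vertex 0.731 -2.84 -2.922
endloop
endfacet
facet normal -0.128 -0.857 -0.499
outer loop
vertex 1.019 -4.583 -3.148
vertex 0.531 -4.186 -3.705
vertex 2.129 -4.3 -3.918
endloop
endfacet
facet normal -0.804 -0.205 0.558
outer loop
vertex 1.019 -4.583 -3.148
vertex 1.219 -3.237 -2.365
vertex 0.531 -4.186 -3.705
endloop
endfacet
facet normal 0.128 0.857 0.499
outer loop
vertex 0.731 -2.84 -2.922
vertex 1.219 -3.237 -2.365
vertex 1.841 -2.557 -3.692
endloop
endfacet
facet normal 0.804 0.205 -0.558
outer loop
vertex 2.329 -2.954 -3.135
vertex 2.129 -4.3 -3.918
vertex 1.841 -2.557 -3.692
endloop
endfacet
facet normal 0.128 0.857 0.499
outer loop
vertex 1.841 -2.557 -3.692
vertex 1.219 -3.237 -2.365
vertex 2.329 -2.954 -3.135
endloop
endfacet
facet normal 0.581 -0.472 0.663
outer loop
vertex 2.329 -2.954 -3.135
vertex 1.019 -4.583 -3.148
vertex 2.129 -4.3 -3.918
endloop
endfacet
facet normal 0.581 -0.472 0.663
outer loop
vertex 1.219 -3.237 -2.365
vertex 1.019 -4.583 -3.148
vertex 2.329 -2.954 -3.135
endloop
endfacet

endsolid


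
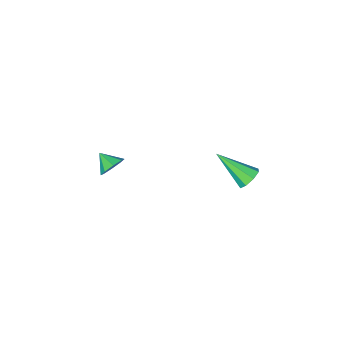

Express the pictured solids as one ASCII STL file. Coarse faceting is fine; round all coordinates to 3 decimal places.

solid 
facet normal -0.190 0.847 -0.497
outer loop
vertex 0.651 -2.533 -0.788
vertex -0.049 -2.55 -0.549
vertex 0.583 -2.26 -0.297
endloop
endfacet
facet normal 0.919 -0.277 0.281
outer loop
vertex 0.651 -2.533 -0.788
vertex 0.583 -2.26 -0.297
vertex 0.149 -3.43 -0.031
endloop
endfacet
facet normal -0.190 0.846 -0.498
outer loop
vertex 0.583 -2.26 -0.297
vertex -0.049 -2.55 -0.549
vertex 0.145 -2.156 0.047
endloop
endfacet
facet normal 0.610 -0.047 0.791
outer loop
vertex 0.583 -2.26 -0.297
vertex 0.145 -2.156 0.047
vertex 0.149 -3.43 -0.031
endloop
endfacet
facet normal -0.189 0.846 -0.498
outer loop
vertex 0.145 -2.156 0.047
vertex -0.049 -2.55 -0.549
vertex -0.407 -2.283 0.041
endloop
endfacet
facet normal 0.003 -0.061 0.998
outer loop
vertex 0.145 -2.156 0.047
vertex -0.407 -2.283 0.041
vertex 0.149 -3.43 -0.031
endloop
endfacet
facet normal -0.191 0.846 -0.498
outer loop
vertex -0.407 -2.283 0.041
vertex -0.049 -2.55 -0.549
vertex -0.749 -2.567 -0.31
endloop
endfacet
facet normal -0.542 -0.312 0.780
outer loop
vertex -0.407 -2.283 0.041
vertex -0.749 -2.567 -0.31
vertex 0.149 -3.43 -0.031
endloop
endfacet
facet normal -0.190 0.847 -0.497
outer loop
vertex -0.749 -2.567 -0.31
vertex -0.049 -2.55 -0.549
vertex -0.681 -2.84 -0.801
endloop
endfacet
facet normal -0.710 -0.653 0.265
outer loop
vertex -0.749 -2.567 -0.31
vertex -0.681 -2.84 -0.801
vertex 0.149 -3.43 -0.031
endloop
endfacet
facet normal -0.189 0.846 -0.498
outer loop
vertex -0.681 -2.84 -0.801
vertex -0.049 -2.55 -0.549
vertex -0.243 -2.944 -1.144
endloop
endfacet
facet normal -0.401 -0.883 -0.244
outer loop
vertex -0.681 -2.84 -0.801
vertex -0.243 -2.944 -1.144
vertex 0.149 -3.43 -0.031
endloop
endfacet
facet normal -0.190 0.846 -0.498
outer loop
vertex -0.243 -2.944 -1.144
vertex -0.049 -2.55 -0.549
vertex 0.309 -2.817 -1.139
endloop
endfacet
facet normal 0.204 -0.869 -0.451
outer loop
vertex -0.243 -2.944 -1.144
vertex 0.309 -2.817 -1.139
vertex 0.149 -3.43 -0.031
endloop
endfacet
facet normal -0.191 0.846 -0.498
outer loop
vertex 0.309 -2.817 -1.139
vertex -0.049 -2.55 -0.549
vertex 0.651 -2.533 -0.788
endloop
endfacet
facet normal 0.752 -0.617 -0.233
outer loop
vertex 0.309 -2.817 -1.139
vertex 0.651 -2.533 -0.788
vertex 0.149 -3.43 -0.031
endloop
endfacet
facet normal -0.430 0.686 -0.587
outer loop
vertex -3.07 3.844 1.916
vertex -3.416 4.084 2.45
vertex -2.813 4.22 2.167
endloop
endfacet
facet normal 0.848 -0.278 -0.452
outer loop
vertex -3.07 3.844 1.916
vertex -2.813 4.22 2.167
vertex -2.524 2.656 3.67
endloop
endfacet
facet normal -0.430 0.687 -0.586
outer loop
vertex -2.813 4.22 2.167
vertex -3.416 4.084 2.45
vertex -2.909 4.516 2.584
endloop
endfacet
facet normal 0.970 0.234 0.057
outer loop
vertex -2.813 4.22 2.167
vertex -2.909 4.516 2.584
vertex -2.524 2.656 3.67
endloop
endfacet
facet normal -0.429 0.686 -0.588
outer loop
vertex -2.909 4.516 2.584
vertex -3.416 4.084 2.45
vertex -3.302 4.56 2.922
endloop
endfacet
facet normal 0.598 0.493 0.632
outer loop
vertex -2.909 4.516 2.584
vertex -3.302 4.56 2.922
vertex -2.524 2.656 3.67
endloop
endfacet
facet normal -0.431 0.685 -0.587
outer loop
vertex -3.302 4.56 2.922
vertex -3.416 4.084 2.45
vertex -3.762 4.324 2.984
endloop
endfacet
facet normal -0.052 0.347 0.937
outer loop
vertex -3.302 4.56 2.922
vertex -3.762 4.324 2.984
vertex -2.524 2.656 3.67
endloop
endfacet
facet normal -0.428 0.688 -0.586
outer loop
vertex -3.762 4.324 2.984
vertex -3.416 4.084 2.45
vertex -4.02 3.949 2.732
endloop
endfacet
facet normal -0.599 -0.119 0.791
outer loop
vertex -3.762 4.324 2.984
vertex -4.02 3.949 2.732
vertex -2.524 2.656 3.67
endloop
endfacet
facet normal -0.428 0.687 -0.588
outer loop
vertex -4.02 3.949 2.732
vertex -3.416 4.084 2.45
vertex -3.924 3.652 2.315
endloop
endfacet
facet normal -0.723 -0.631 0.283
outer loop
vertex -4.02 3.949 2.732
vertex -3.924 3.652 2.315
vertex -2.524 2.656 3.67
endloop
endfacet
facet normal -0.429 0.687 -0.586
outer loop
vertex -3.924 3.652 2.315
vertex -3.416 4.084 2.45
vertex -3.531 3.609 1.977
endloop
endfacet
facet normal -0.349 -0.890 -0.293
outer loop
vertex -3.924 3.652 2.315
vertex -3.531 3.609 1.977
vertex -2.524 2.656 3.67
endloop
endfacet
facet normal -0.428 0.688 -0.586
outer loop
vertex -3.531 3.609 1.977
vertex -3.416 4.084 2.45
vertex -3.07 3.844 1.916
endloop
endfacet
facet normal 0.300 -0.744 -0.597
outer loop
vertex -3.531 3.609 1.977
vertex -3.07 3.844 1.916
vertex -2.524 2.656 3.67
endloop
endfacet

endsolid


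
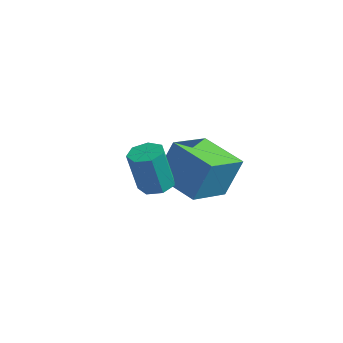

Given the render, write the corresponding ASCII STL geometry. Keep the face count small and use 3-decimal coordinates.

solid 
facet normal -0.978 0.137 0.157
outer loop
vertex -0.131 0.992 1.754
vertex 0.015 2.949 0.954
vertex -0.508 0.304 0.001
endloop
endfacet
facet normal -0.069 -0.924 0.377
outer loop
vertex 1.585 0.011 -0.334
vertex -0.131 0.992 1.754
vertex -0.508 0.304 0.001
endloop
endfacet
facet normal -0.978 0.137 0.157
outer loop
vertex -0.508 0.304 0.001
vertex 0.015 2.949 0.954
vertex -0.362 2.261 -0.799
endloop
endfacet
facet normal -0.196 -0.358 -0.913
outer loop
vertex -0.362 2.261 -0.799
vertex 1.585 0.011 -0.334
vertex -0.508 0.304 0.001
endloop
endfacet
facet normal 0.196 0.358 0.913
outer loop
vertex -0.131 0.992 1.754
vertex 2.108 2.656 0.619
vertex 0.015 2.949 0.954
endloop
endfacet
facet normal -0.069 -0.924 0.377
outer loop
vertex 1.962 0.699 1.419
vertex -0.131 0.992 1.754
vertex 1.585 0.011 -0.334
endloop
endfacet
facet normal 0.196 0.358 0.913
outer loop
vertex 1.962 0.699 1.419
vertex 2.108 2.656 0.619
vertex -0.131 0.992 1.754
endloop
endfacet
facet normal 0.069 0.924 -0.377
outer loop
vertex 0.015 2.949 0.954
vertex 2.108 2.656 0.619
vertex -0.362 2.261 -0.799
endloop
endfacet
facet normal -0.196 -0.358 -0.913
outer loop
vertex 1.731 1.968 -1.134
vertex 1.585 0.011 -0.334
vertex -0.362 2.261 -0.799
endloop
endfacet
facet normal 0.069 0.924 -0.377
outer loop
vertex -0.362 2.261 -0.799
vertex 2.108 2.656 0.619
vertex 1.731 1.968 -1.134
endloop
endfacet
facet normal 0.978 -0.137 -0.157
outer loop
vertex 1.731 1.968 -1.134
vertex 1.962 0.699 1.419
vertex 1.585 0.011 -0.334
endloop
endfacet
facet normal 0.978 -0.137 -0.157
outer loop
vertex 2.108 2.656 0.619
vertex 1.962 0.699 1.419
vertex 1.731 1.968 -1.134
endloop
endfacet
facet normal 0.173 0.140 -0.975
outer loop
vertex 2.401 -2.987 2.282
vertex 1.793 -2.569 2.234
vertex 2.486 -2.36 2.387
endloop
endfacet
facet normal 0.976 -0.158 0.151
outer loop
vertex 2.401 -2.987 2.282
vertex 2.486 -2.36 2.387
vertex 2.075 -3.25 4.114
endloop
endfacet
facet normal 0.976 -0.158 0.151
outer loop
vertex 2.075 -3.25 4.114
vertex 2.486 -2.36 2.387
vertex 2.16 -2.622 4.22
endloop
endfacet
facet normal -0.174 -0.141 0.975
outer loop
vertex 2.075 -3.25 4.114
vertex 2.16 -2.622 4.22
vertex 1.467 -2.831 4.066
endloop
endfacet
facet normal 0.174 0.138 -0.975
outer loop
vertex 2.486 -2.36 2.387
vertex 1.793 -2.569 2.234
vertex 2.049 -1.889 2.376
endloop
endfacet
facet normal 0.712 0.666 0.222
outer loop
vertex 2.486 -2.36 2.387
vertex 2.049 -1.889 2.376
vertex 2.16 -2.622 4.22
endloop
endfacet
facet normal 0.711 0.667 0.222
outer loop
vertex 2.16 -2.622 4.22
vertex 2.049 -1.889 2.376
vertex 1.723 -2.152 4.209
endloop
endfacet
facet normal -0.175 -0.139 0.975
outer loop
vertex 2.16 -2.622 4.22
vertex 1.723 -2.152 4.209
vertex 1.467 -2.831 4.066
endloop
endfacet
facet normal 0.172 0.139 -0.975
outer loop
vertex 2.049 -1.889 2.376
vertex 1.793 -2.569 2.234
vertex 1.419 -1.93 2.259
endloop
endfacet
facet normal -0.088 0.988 0.126
outer loop
vertex 2.049 -1.889 2.376
vertex 1.419 -1.93 2.259
vertex 1.723 -2.152 4.209
endloop
endfacet
facet normal -0.088 0.988 0.126
outer loop
vertex 1.723 -2.152 4.209
vertex 1.419 -1.93 2.259
vertex 1.093 -2.193 4.091
endloop
endfacet
facet normal -0.173 -0.140 0.975
outer loop
vertex 1.723 -2.152 4.209
vertex 1.093 -2.193 4.091
vertex 1.467 -2.831 4.066
endloop
endfacet
facet normal 0.174 0.140 -0.975
outer loop
vertex 1.419 -1.93 2.259
vertex 1.793 -2.569 2.234
vertex 1.071 -2.452 2.122
endloop
endfacet
facet normal -0.822 0.565 -0.065
outer loop
vertex 1.419 -1.93 2.259
vertex 1.071 -2.452 2.122
vertex 1.093 -2.193 4.091
endloop
endfacet
facet normal -0.822 0.565 -0.065
outer loop
vertex 1.093 -2.193 4.091
vertex 1.071 -2.452 2.122
vertex 0.745 -2.715 3.955
endloop
endfacet
facet normal -0.172 -0.139 0.975
outer loop
vertex 1.093 -2.193 4.091
vertex 0.745 -2.715 3.955
vertex 1.467 -2.831 4.066
endloop
endfacet
facet normal 0.174 0.140 -0.975
outer loop
vertex 1.071 -2.452 2.122
vertex 1.793 -2.569 2.234
vertex 1.266 -3.062 2.069
endloop
endfacet
facet normal -0.937 -0.282 -0.207
outer loop
vertex 1.071 -2.452 2.122
vertex 1.266 -3.062 2.069
vertex 0.745 -2.715 3.955
endloop
endfacet
facet normal -0.937 -0.282 -0.207
outer loop
vertex 0.745 -2.715 3.955
vertex 1.266 -3.062 2.069
vertex 0.94 -3.324 3.902
endloop
endfacet
facet normal -0.172 -0.140 0.975
outer loop
vertex 0.745 -2.715 3.955
vertex 0.94 -3.324 3.902
vertex 1.467 -2.831 4.066
endloop
endfacet
facet normal 0.173 0.141 -0.975
outer loop
vertex 1.266 -3.062 2.069
vertex 1.793 -2.569 2.234
vertex 1.858 -3.3 2.14
endloop
endfacet
facet normal -0.346 -0.918 -0.193
outer loop
vertex 1.266 -3.062 2.069
vertex 1.858 -3.3 2.14
vertex 0.94 -3.324 3.902
endloop
endfacet
facet normal -0.347 -0.918 -0.193
outer loop
vertex 0.94 -3.324 3.902
vertex 1.858 -3.3 2.14
vertex 1.532 -3.563 3.973
endloop
endfacet
facet normal -0.173 -0.139 0.975
outer loop
vertex 0.94 -3.324 3.902
vertex 1.532 -3.563 3.973
vertex 1.467 -2.831 4.066
endloop
endfacet
facet normal 0.174 0.141 -0.975
outer loop
vertex 1.858 -3.3 2.14
vertex 1.793 -2.569 2.234
vertex 2.401 -2.987 2.282
endloop
endfacet
facet normal 0.506 -0.862 -0.034
outer loop
vertex 1.858 -3.3 2.14
vertex 2.401 -2.987 2.282
vertex 1.532 -3.563 3.973
endloop
endfacet
facet normal 0.506 -0.862 -0.034
outer loop
vertex 1.532 -3.563 3.973
vertex 2.401 -2.987 2.282
vertex 2.075 -3.25 4.114
endloop
endfacet
facet normal -0.173 -0.139 0.975
outer loop
vertex 1.532 -3.563 3.973
vertex 2.075 -3.25 4.114
vertex 1.467 -2.831 4.066
endloop
endfacet

endsolid


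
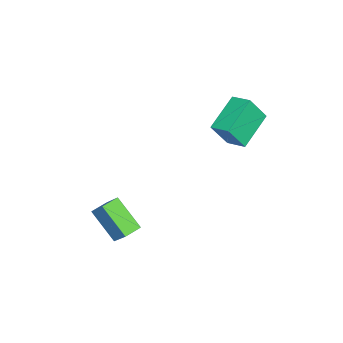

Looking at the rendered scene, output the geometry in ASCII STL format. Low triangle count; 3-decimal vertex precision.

solid 
facet normal -0.328 -0.526 -0.785
outer loop
vertex 1.806 -3.867 -1.631
vertex 0.988 -3.478 -1.55
vertex 2.365 -2.449 -2.814
endloop
endfacet
facet normal 0.899 -0.428 -0.088
outer loop
vertex 2.892 -1.602 -1.55
vertex 1.806 -3.867 -1.631
vertex 2.365 -2.449 -2.814
endloop
endfacet
facet normal -0.328 -0.525 -0.785
outer loop
vertex 2.365 -2.449 -2.814
vertex 0.988 -3.478 -1.55
vertex 1.547 -2.059 -2.733
endloop
endfacet
facet normal 0.290 0.735 -0.613
outer loop
vertex 1.547 -2.059 -2.733
vertex 2.892 -1.602 -1.55
vertex 2.365 -2.449 -2.814
endloop
endfacet
facet normal -0.289 -0.735 0.613
outer loop
vertex 1.806 -3.867 -1.631
vertex 1.515 -2.631 -0.286
vertex 0.988 -3.478 -1.55
endloop
endfacet
facet normal 0.899 -0.428 -0.088
outer loop
vertex 2.333 -3.021 -0.367
vertex 1.806 -3.867 -1.631
vertex 2.892 -1.602 -1.55
endloop
endfacet
facet normal -0.290 -0.735 0.613
outer loop
vertex 2.333 -3.021 -0.367
vertex 1.515 -2.631 -0.286
vertex 1.806 -3.867 -1.631
endloop
endfacet
facet normal -0.899 0.428 0.088
outer loop
vertex 0.988 -3.478 -1.55
vertex 1.515 -2.631 -0.286
vertex 1.547 -2.059 -2.733
endloop
endfacet
facet normal 0.289 0.735 -0.613
outer loop
vertex 2.074 -1.213 -1.469
vertex 2.892 -1.602 -1.55
vertex 1.547 -2.059 -2.733
endloop
endfacet
facet normal -0.899 0.428 0.088
outer loop
vertex 1.547 -2.059 -2.733
vertex 1.515 -2.631 -0.286
vertex 2.074 -1.213 -1.469
endloop
endfacet
facet normal 0.328 0.526 0.785
outer loop
vertex 2.074 -1.213 -1.469
vertex 2.333 -3.021 -0.367
vertex 2.892 -1.602 -1.55
endloop
endfacet
facet normal 0.328 0.525 0.785
outer loop
vertex 1.515 -2.631 -0.286
vertex 2.333 -3.021 -0.367
vertex 2.074 -1.213 -1.469
endloop
endfacet
facet normal -0.301 0.421 -0.855
outer loop
vertex -4.581 2.232 2.435
vertex -2.689 1.935 1.622
vertex -4.907 1.211 2.047
endloop
endfacet
facet normal -0.910 0.142 0.390
outer loop
vertex -4.431 0.545 3.398
vertex -4.581 2.232 2.435
vertex -4.907 1.211 2.047
endloop
endfacet
facet normal -0.302 0.422 -0.855
outer loop
vertex -4.907 1.211 2.047
vertex -2.689 1.935 1.622
vertex -3.016 0.915 1.234
endloop
endfacet
facet normal -0.287 -0.896 -0.340
outer loop
vertex -3.016 0.915 1.234
vertex -4.431 0.545 3.398
vertex -4.907 1.211 2.047
endloop
endfacet
facet normal 0.287 0.895 0.340
outer loop
vertex -4.581 2.232 2.435
vertex -2.213 1.269 2.973
vertex -2.689 1.935 1.622
endloop
endfacet
facet normal -0.909 0.143 0.391
outer loop
vertex -4.104 1.565 3.786
vertex -4.581 2.232 2.435
vertex -4.431 0.545 3.398
endloop
endfacet
facet normal 0.287 0.895 0.341
outer loop
vertex -4.104 1.565 3.786
vertex -2.213 1.269 2.973
vertex -4.581 2.232 2.435
endloop
endfacet
facet normal 0.909 -0.143 -0.391
outer loop
vertex -2.689 1.935 1.622
vertex -2.213 1.269 2.973
vertex -3.016 0.915 1.234
endloop
endfacet
facet normal -0.287 -0.895 -0.341
outer loop
vertex -2.539 0.248 2.585
vertex -4.431 0.545 3.398
vertex -3.016 0.915 1.234
endloop
endfacet
facet normal 0.909 -0.142 -0.391
outer loop
vertex -3.016 0.915 1.234
vertex -2.213 1.269 2.973
vertex -2.539 0.248 2.585
endloop
endfacet
facet normal 0.301 -0.422 0.855
outer loop
vertex -2.539 0.248 2.585
vertex -4.104 1.565 3.786
vertex -4.431 0.545 3.398
endloop
endfacet
facet normal 0.302 -0.421 0.855
outer loop
vertex -2.213 1.269 2.973
vertex -4.104 1.565 3.786
vertex -2.539 0.248 2.585
endloop
endfacet

endsolid


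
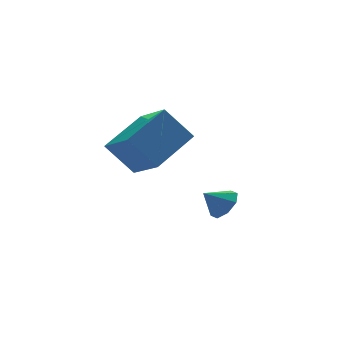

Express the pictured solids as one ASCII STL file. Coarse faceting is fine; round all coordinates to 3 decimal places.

solid 
facet normal 0.746 -0.146 -0.650
outer loop
vertex 1.372 -2.301 -1.446
vertex 0.899 -2.128 -2.028
vertex 1.373 -1.726 -1.574
endloop
endfacet
facet normal 0.142 0.215 0.966
outer loop
vertex 1.372 -2.301 -1.446
vertex 1.373 -1.726 -1.574
vertex 0.101 -1.972 -1.332
endloop
endfacet
facet normal 0.746 -0.144 -0.651
outer loop
vertex 1.373 -1.726 -1.574
vertex 0.899 -2.128 -2.028
vertex 1.096 -1.386 -1.967
endloop
endfacet
facet normal -0.019 0.749 0.662
outer loop
vertex 1.373 -1.726 -1.574
vertex 1.096 -1.386 -1.967
vertex 0.101 -1.972 -1.332
endloop
endfacet
facet normal 0.747 -0.145 -0.649
outer loop
vertex 1.096 -1.386 -1.967
vertex 0.899 -2.128 -2.028
vertex 0.704 -1.481 -2.397
endloop
endfacet
facet normal -0.412 0.893 0.178
outer loop
vertex 1.096 -1.386 -1.967
vertex 0.704 -1.481 -2.397
vertex 0.101 -1.972 -1.332
endloop
endfacet
facet normal 0.746 -0.146 -0.650
outer loop
vertex 0.704 -1.481 -2.397
vertex 0.899 -2.128 -2.028
vertex 0.426 -1.955 -2.61
endloop
endfacet
facet normal -0.804 0.560 -0.197
outer loop
vertex 0.704 -1.481 -2.397
vertex 0.426 -1.955 -2.61
vertex 0.101 -1.972 -1.332
endloop
endfacet
facet normal 0.746 -0.146 -0.650
outer loop
vertex 0.426 -1.955 -2.61
vertex 0.899 -2.128 -2.028
vertex 0.425 -2.53 -2.482
endloop
endfacet
facet normal -0.968 -0.053 -0.247
outer loop
vertex 0.426 -1.955 -2.61
vertex 0.425 -2.53 -2.482
vertex 0.101 -1.972 -1.332
endloop
endfacet
facet normal 0.746 -0.145 -0.650
outer loop
vertex 0.425 -2.53 -2.482
vertex 0.899 -2.128 -2.028
vertex 0.702 -2.87 -2.088
endloop
endfacet
facet normal -0.806 -0.589 0.059
outer loop
vertex 0.425 -2.53 -2.482
vertex 0.702 -2.87 -2.088
vertex 0.101 -1.972 -1.332
endloop
endfacet
facet normal 0.746 -0.146 -0.650
outer loop
vertex 0.702 -2.87 -2.088
vertex 0.899 -2.128 -2.028
vertex 1.094 -2.775 -1.659
endloop
endfacet
facet normal -0.414 -0.732 0.541
outer loop
vertex 0.702 -2.87 -2.088
vertex 1.094 -2.775 -1.659
vertex 0.101 -1.972 -1.332
endloop
endfacet
facet normal 0.746 -0.146 -0.650
outer loop
vertex 1.094 -2.775 -1.659
vertex 0.899 -2.128 -2.028
vertex 1.372 -2.301 -1.446
endloop
endfacet
facet normal -0.021 -0.399 0.917
outer loop
vertex 1.094 -2.775 -1.659
vertex 1.372 -2.301 -1.446
vertex 0.101 -1.972 -1.332
endloop
endfacet
facet normal -0.833 -0.377 -0.406
outer loop
vertex -2.565 -3.843 1.422
vertex -3.466 -3.227 2.699
vertex -2.824 -2.244 0.468
endloop
endfacet
facet normal 0.537 -0.367 -0.760
outer loop
vertex -1.034 -1.433 1.341
vertex -2.565 -3.843 1.422
vertex -2.824 -2.244 0.468
endloop
endfacet
facet normal -0.833 -0.377 -0.406
outer loop
vertex -2.824 -2.244 0.468
vertex -3.466 -3.227 2.699
vertex -3.725 -1.627 1.745
endloop
endfacet
facet normal -0.138 0.850 -0.508
outer loop
vertex -3.725 -1.627 1.745
vertex -1.034 -1.433 1.341
vertex -2.824 -2.244 0.468
endloop
endfacet
facet normal 0.138 -0.851 0.508
outer loop
vertex -2.565 -3.843 1.422
vertex -1.676 -2.416 3.572
vertex -3.466 -3.227 2.699
endloop
endfacet
facet normal 0.537 -0.366 -0.760
outer loop
vertex -0.775 -3.033 2.295
vertex -2.565 -3.843 1.422
vertex -1.034 -1.433 1.341
endloop
endfacet
facet normal 0.137 -0.851 0.508
outer loop
vertex -0.775 -3.033 2.295
vertex -1.676 -2.416 3.572
vertex -2.565 -3.843 1.422
endloop
endfacet
facet normal -0.537 0.366 0.760
outer loop
vertex -3.466 -3.227 2.699
vertex -1.676 -2.416 3.572
vertex -3.725 -1.627 1.745
endloop
endfacet
facet normal -0.137 0.851 -0.507
outer loop
vertex -1.935 -0.817 2.618
vertex -1.034 -1.433 1.341
vertex -3.725 -1.627 1.745
endloop
endfacet
facet normal -0.537 0.367 0.760
outer loop
vertex -3.725 -1.627 1.745
vertex -1.676 -2.416 3.572
vertex -1.935 -0.817 2.618
endloop
endfacet
facet normal 0.833 0.377 0.406
outer loop
vertex -1.935 -0.817 2.618
vertex -0.775 -3.033 2.295
vertex -1.034 -1.433 1.341
endloop
endfacet
facet normal 0.833 0.377 0.406
outer loop
vertex -1.676 -2.416 3.572
vertex -0.775 -3.033 2.295
vertex -1.935 -0.817 2.618
endloop
endfacet

endsolid


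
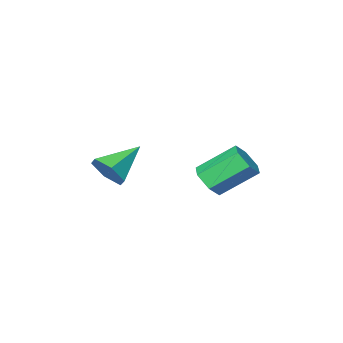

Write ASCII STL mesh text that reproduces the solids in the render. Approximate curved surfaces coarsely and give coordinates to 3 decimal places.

solid 
facet normal 0.677 -0.418 -0.606
outer loop
vertex 2.256 3.113 3.339
vertex 1.65 2.97 2.761
vertex 2.087 3.699 2.746
endloop
endfacet
facet normal 0.709 0.592 0.383
outer loop
vertex 2.256 3.113 3.339
vertex 2.087 3.699 2.746
vertex 0.896 3.953 4.557
endloop
endfacet
facet normal 0.709 0.592 0.383
outer loop
vertex 0.896 3.953 4.557
vertex 2.087 3.699 2.746
vertex 0.727 4.539 3.965
endloop
endfacet
facet normal -0.677 0.417 0.606
outer loop
vertex 0.896 3.953 4.557
vertex 0.727 4.539 3.965
vertex 0.29 3.81 3.979
endloop
endfacet
facet normal 0.677 -0.418 -0.606
outer loop
vertex 2.087 3.699 2.746
vertex 1.65 2.97 2.761
vertex 1.481 3.556 2.168
endloop
endfacet
facet normal 0.182 0.893 -0.412
outer loop
vertex 2.087 3.699 2.746
vertex 1.481 3.556 2.168
vertex 0.727 4.539 3.965
endloop
endfacet
facet normal 0.181 0.893 -0.412
outer loop
vertex 0.727 4.539 3.965
vertex 1.481 3.556 2.168
vertex 0.121 4.395 3.387
endloop
endfacet
facet normal -0.677 0.418 0.606
outer loop
vertex 0.727 4.539 3.965
vertex 0.121 4.395 3.387
vertex 0.29 3.81 3.979
endloop
endfacet
facet normal 0.677 -0.418 -0.606
outer loop
vertex 1.481 3.556 2.168
vertex 1.65 2.97 2.761
vertex 1.044 2.827 2.183
endloop
endfacet
facet normal -0.527 0.300 -0.795
outer loop
vertex 1.481 3.556 2.168
vertex 1.044 2.827 2.183
vertex 0.121 4.395 3.387
endloop
endfacet
facet normal -0.526 0.301 -0.795
outer loop
vertex 0.121 4.395 3.387
vertex 1.044 2.827 2.183
vertex -0.316 3.667 3.401
endloop
endfacet
facet normal -0.677 0.418 0.606
outer loop
vertex 0.121 4.395 3.387
vertex -0.316 3.667 3.401
vertex 0.29 3.81 3.979
endloop
endfacet
facet normal 0.677 -0.417 -0.606
outer loop
vertex 1.044 2.827 2.183
vertex 1.65 2.97 2.761
vertex 1.213 2.241 2.775
endloop
endfacet
facet normal -0.709 -0.592 -0.383
outer loop
vertex 1.044 2.827 2.183
vertex 1.213 2.241 2.775
vertex -0.316 3.667 3.401
endloop
endfacet
facet normal -0.709 -0.592 -0.383
outer loop
vertex -0.316 3.667 3.401
vertex 1.213 2.241 2.775
vertex -0.147 3.081 3.994
endloop
endfacet
facet normal -0.677 0.418 0.606
outer loop
vertex -0.316 3.667 3.401
vertex -0.147 3.081 3.994
vertex 0.29 3.81 3.979
endloop
endfacet
facet normal 0.677 -0.418 -0.606
outer loop
vertex 1.213 2.241 2.775
vertex 1.65 2.97 2.761
vertex 1.819 2.385 3.353
endloop
endfacet
facet normal -0.181 -0.893 0.413
outer loop
vertex 1.213 2.241 2.775
vertex 1.819 2.385 3.353
vertex -0.147 3.081 3.994
endloop
endfacet
facet normal -0.182 -0.893 0.412
outer loop
vertex -0.147 3.081 3.994
vertex 1.819 2.385 3.353
vertex 0.459 3.224 4.572
endloop
endfacet
facet normal -0.677 0.418 0.606
outer loop
vertex -0.147 3.081 3.994
vertex 0.459 3.224 4.572
vertex 0.29 3.81 3.979
endloop
endfacet
facet normal 0.677 -0.418 -0.606
outer loop
vertex 1.819 2.385 3.353
vertex 1.65 2.97 2.761
vertex 2.256 3.113 3.339
endloop
endfacet
facet normal 0.527 -0.301 0.795
outer loop
vertex 1.819 2.385 3.353
vertex 2.256 3.113 3.339
vertex 0.459 3.224 4.572
endloop
endfacet
facet normal 0.527 -0.300 0.795
outer loop
vertex 0.459 3.224 4.572
vertex 2.256 3.113 3.339
vertex 0.896 3.953 4.557
endloop
endfacet
facet normal -0.677 0.418 0.606
outer loop
vertex 0.459 3.224 4.572
vertex 0.896 3.953 4.557
vertex 0.29 3.81 3.979
endloop
endfacet
facet normal 0.859 0.088 -0.504
outer loop
vertex 4.16 -1.564 2.956
vertex 3.659 -1.372 2.136
vertex 3.931 -0.639 2.727
endloop
endfacet
facet normal 0.083 0.259 0.962
outer loop
vertex 4.16 -1.564 2.956
vertex 3.931 -0.639 2.727
vertex 1.941 -1.548 3.144
endloop
endfacet
facet normal 0.859 0.088 -0.504
outer loop
vertex 3.931 -0.639 2.727
vertex 3.659 -1.372 2.136
vertex 3.43 -0.448 1.906
endloop
endfacet
facet normal -0.313 0.865 0.392
outer loop
vertex 3.931 -0.639 2.727
vertex 3.43 -0.448 1.906
vertex 1.941 -1.548 3.144
endloop
endfacet
facet normal 0.859 0.087 -0.504
outer loop
vertex 3.43 -0.448 1.906
vertex 3.659 -1.372 2.136
vertex 3.158 -1.181 1.316
endloop
endfacet
facet normal -0.732 0.571 -0.372
outer loop
vertex 3.43 -0.448 1.906
vertex 3.158 -1.181 1.316
vertex 1.941 -1.548 3.144
endloop
endfacet
facet normal 0.859 0.089 -0.504
outer loop
vertex 3.158 -1.181 1.316
vertex 3.659 -1.372 2.136
vertex 3.388 -2.106 1.545
endloop
endfacet
facet normal -0.755 -0.328 -0.568
outer loop
vertex 3.158 -1.181 1.316
vertex 3.388 -2.106 1.545
vertex 1.941 -1.548 3.144
endloop
endfacet
facet normal 0.860 0.088 -0.503
outer loop
vertex 3.388 -2.106 1.545
vertex 3.659 -1.372 2.136
vertex 3.888 -2.297 2.366
endloop
endfacet
facet normal -0.359 -0.933 0.001
outer loop
vertex 3.388 -2.106 1.545
vertex 3.888 -2.297 2.366
vertex 1.941 -1.548 3.144
endloop
endfacet
facet normal 0.859 0.087 -0.504
outer loop
vertex 3.888 -2.297 2.366
vertex 3.659 -1.372 2.136
vertex 4.16 -1.564 2.956
endloop
endfacet
facet normal 0.060 -0.639 0.767
outer loop
vertex 3.888 -2.297 2.366
vertex 4.16 -1.564 2.956
vertex 1.941 -1.548 3.144
endloop
endfacet

endsolid


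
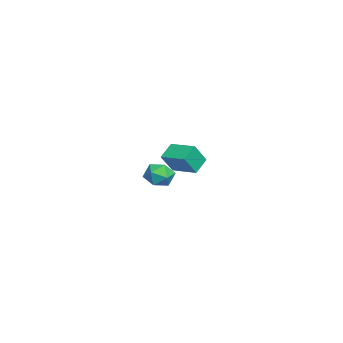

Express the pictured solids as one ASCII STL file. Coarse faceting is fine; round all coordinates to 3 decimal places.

solid 
facet normal -0.998 0.049 -0.045
outer loop
vertex 3.335 2.257 2.512
vertex 3.278 1.412 2.857
vertex 3.288 2.134 3.418
endloop
endfacet
facet normal -0.715 0.697 0.057
outer loop
vertex 3.335 2.257 2.512
vertex 3.288 2.134 3.418
vertex 3.864 2.754 3.07
endloop
endfacet
facet normal -0.270 0.832 -0.485
outer loop
vertex 3.335 2.257 2.512
vertex 3.864 2.754 3.07
vertex 4.209 2.414 2.294
endloop
endfacet
facet normal -0.278 0.268 -0.922
outer loop
vertex 3.335 2.257 2.512
vertex 4.209 2.414 2.294
vertex 3.847 1.585 2.162
endloop
endfacet
facet normal -0.728 -0.216 -0.650
outer loop
vertex 3.335 2.257 2.512
vertex 3.847 1.585 2.162
vertex 3.278 1.412 2.857
endloop
endfacet
facet normal -0.330 0.676 0.659
outer loop
vertex 3.864 2.754 3.07
vertex 3.288 2.134 3.418
vertex 4.133 2.215 3.758
endloop
endfacet
facet normal -0.787 -0.371 0.492
outer loop
vertex 3.288 2.134 3.418
vertex 3.278 1.412 2.857
vertex 3.771 1.386 3.626
endloop
endfacet
facet normal -0.353 -0.799 -0.488
outer loop
vertex 3.278 1.412 2.857
vertex 3.847 1.585 2.162
vertex 4.116 1.046 2.85
endloop
endfacet
facet normal 0.375 -0.016 -0.927
outer loop
vertex 3.847 1.585 2.162
vertex 4.209 2.414 2.294
vertex 4.692 1.666 2.502
endloop
endfacet
facet normal 0.389 0.895 -0.219
outer loop
vertex 4.209 2.414 2.294
vertex 3.864 2.754 3.07
vertex 4.702 2.388 3.063
endloop
endfacet
facet normal 0.278 -0.268 0.922
outer loop
vertex 4.645 1.543 3.408
vertex 4.133 2.215 3.758
vertex 3.771 1.386 3.626
endloop
endfacet
facet normal 0.270 -0.832 0.485
outer loop
vertex 4.645 1.543 3.408
vertex 3.771 1.386 3.626
vertex 4.116 1.046 2.85
endloop
endfacet
facet normal 0.715 -0.697 -0.057
outer loop
vertex 4.645 1.543 3.408
vertex 4.116 1.046 2.85
vertex 4.692 1.666 2.502
endloop
endfacet
facet normal 0.998 -0.049 0.045
outer loop
vertex 4.645 1.543 3.408
vertex 4.692 1.666 2.502
vertex 4.702 2.388 3.063
endloop
endfacet
facet normal 0.728 0.216 0.650
outer loop
vertex 4.645 1.543 3.408
vertex 4.702 2.388 3.063
vertex 4.133 2.215 3.758
endloop
endfacet
facet normal -0.375 0.016 0.927
outer loop
vertex 3.771 1.386 3.626
vertex 4.133 2.215 3.758
vertex 3.288 2.134 3.418
endloop
endfacet
facet normal -0.389 -0.895 0.219
outer loop
vertex 4.116 1.046 2.85
vertex 3.771 1.386 3.626
vertex 3.278 1.412 2.857
endloop
endfacet
facet normal 0.330 -0.676 -0.659
outer loop
vertex 4.692 1.666 2.502
vertex 4.116 1.046 2.85
vertex 3.847 1.585 2.162
endloop
endfacet
facet normal 0.787 0.371 -0.492
outer loop
vertex 4.702 2.388 3.063
vertex 4.692 1.666 2.502
vertex 4.209 2.414 2.294
endloop
endfacet
facet normal 0.353 0.799 0.488
outer loop
vertex 4.133 2.215 3.758
vertex 4.702 2.388 3.063
vertex 3.864 2.754 3.07
endloop
endfacet
facet normal -0.734 0.406 0.545
outer loop
vertex -3.884 1.823 2.16
vertex -2.917 3.251 2.398
vertex -4.479 2.436 0.903
endloop
endfacet
facet normal -0.556 -0.820 -0.137
outer loop
vertex -3.563 1.929 0.222
vertex -3.884 1.823 2.16
vertex -4.479 2.436 0.903
endloop
endfacet
facet normal -0.734 0.405 0.546
outer loop
vertex -4.479 2.436 0.903
vertex -2.917 3.251 2.398
vertex -3.513 3.864 1.142
endloop
endfacet
facet normal -0.392 0.403 -0.827
outer loop
vertex -3.513 3.864 1.142
vertex -3.563 1.929 0.222
vertex -4.479 2.436 0.903
endloop
endfacet
facet normal 0.392 -0.403 0.827
outer loop
vertex -3.884 1.823 2.16
vertex -2.001 2.744 1.717
vertex -2.917 3.251 2.398
endloop
endfacet
facet normal -0.555 -0.820 -0.137
outer loop
vertex -2.967 1.316 1.478
vertex -3.884 1.823 2.16
vertex -3.563 1.929 0.222
endloop
endfacet
facet normal 0.392 -0.403 0.827
outer loop
vertex -2.967 1.316 1.478
vertex -2.001 2.744 1.717
vertex -3.884 1.823 2.16
endloop
endfacet
facet normal 0.556 0.820 0.137
outer loop
vertex -2.917 3.251 2.398
vertex -2.001 2.744 1.717
vertex -3.513 3.864 1.142
endloop
endfacet
facet normal -0.392 0.403 -0.827
outer loop
vertex -2.596 3.357 0.46
vertex -3.563 1.929 0.222
vertex -3.513 3.864 1.142
endloop
endfacet
facet normal 0.555 0.820 0.137
outer loop
vertex -3.513 3.864 1.142
vertex -2.001 2.744 1.717
vertex -2.596 3.357 0.46
endloop
endfacet
facet normal 0.733 -0.406 -0.546
outer loop
vertex -2.596 3.357 0.46
vertex -2.967 1.316 1.478
vertex -3.563 1.929 0.222
endloop
endfacet
facet normal 0.734 -0.405 -0.545
outer loop
vertex -2.001 2.744 1.717
vertex -2.967 1.316 1.478
vertex -2.596 3.357 0.46
endloop
endfacet

endsolid


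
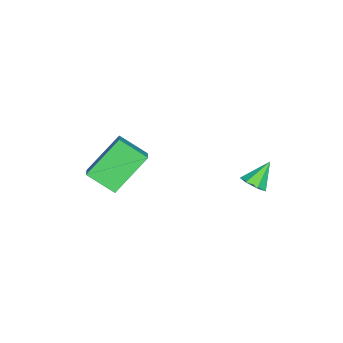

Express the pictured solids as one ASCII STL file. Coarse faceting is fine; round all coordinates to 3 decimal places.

solid 
facet normal 0.578 -0.333 -0.745
outer loop
vertex 1.704 0.626 -0.922
vertex 1.276 0.804 -1.334
vertex 1.754 1.128 -1.108
endloop
endfacet
facet normal 0.516 0.252 0.819
outer loop
vertex 1.704 0.626 -0.922
vertex 1.754 1.128 -1.108
vertex 0.524 1.236 -0.366
endloop
endfacet
facet normal 0.578 -0.333 -0.745
outer loop
vertex 1.754 1.128 -1.108
vertex 1.276 0.804 -1.334
vertex 1.444 1.386 -1.464
endloop
endfacet
facet normal 0.302 0.877 0.373
outer loop
vertex 1.754 1.128 -1.108
vertex 1.444 1.386 -1.464
vertex 0.524 1.236 -0.366
endloop
endfacet
facet normal 0.578 -0.333 -0.745
outer loop
vertex 1.444 1.386 -1.464
vertex 1.276 0.804 -1.334
vertex 1.008 1.206 -1.722
endloop
endfacet
facet normal -0.311 0.941 -0.132
outer loop
vertex 1.444 1.386 -1.464
vertex 1.008 1.206 -1.722
vertex 0.524 1.236 -0.366
endloop
endfacet
facet normal 0.579 -0.332 -0.744
outer loop
vertex 1.008 1.206 -1.722
vertex 1.276 0.804 -1.334
vertex 0.774 0.722 -1.688
endloop
endfacet
facet normal -0.863 0.395 -0.317
outer loop
vertex 1.008 1.206 -1.722
vertex 0.774 0.722 -1.688
vertex 0.524 1.236 -0.366
endloop
endfacet
facet normal 0.579 -0.333 -0.744
outer loop
vertex 0.774 0.722 -1.688
vertex 1.276 0.804 -1.334
vertex 0.918 0.3 -1.387
endloop
endfacet
facet normal -0.936 -0.349 -0.041
outer loop
vertex 0.774 0.722 -1.688
vertex 0.918 0.3 -1.387
vertex 0.524 1.236 -0.366
endloop
endfacet
facet normal 0.579 -0.333 -0.745
outer loop
vertex 0.918 0.3 -1.387
vertex 1.276 0.804 -1.334
vertex 1.332 0.257 -1.046
endloop
endfacet
facet normal -0.477 -0.732 0.487
outer loop
vertex 0.918 0.3 -1.387
vertex 1.332 0.257 -1.046
vertex 0.524 1.236 -0.366
endloop
endfacet
facet normal 0.578 -0.333 -0.745
outer loop
vertex 1.332 0.257 -1.046
vertex 1.276 0.804 -1.334
vertex 1.704 0.626 -0.922
endloop
endfacet
facet normal 0.170 -0.464 0.870
outer loop
vertex 1.332 0.257 -1.046
vertex 1.704 0.626 -0.922
vertex 0.524 1.236 -0.366
endloop
endfacet
facet normal -0.604 0.422 0.676
outer loop
vertex 2.743 -4.352 1.31
vertex 3.771 -3.916 1.957
vertex 2.72 -3.157 0.543
endloop
endfacet
facet normal -0.797 -0.337 -0.501
outer loop
vertex 3.989 -4.044 -0.877
vertex 2.743 -4.352 1.31
vertex 2.72 -3.157 0.543
endloop
endfacet
facet normal -0.604 0.423 0.676
outer loop
vertex 2.72 -3.157 0.543
vertex 3.771 -3.916 1.957
vertex 3.748 -2.722 1.189
endloop
endfacet
facet normal -0.016 0.841 -0.540
outer loop
vertex 3.748 -2.722 1.189
vertex 3.989 -4.044 -0.877
vertex 2.72 -3.157 0.543
endloop
endfacet
facet normal 0.017 -0.841 0.540
outer loop
vertex 2.743 -4.352 1.31
vertex 5.04 -4.803 0.537
vertex 3.771 -3.916 1.957
endloop
endfacet
facet normal -0.797 -0.338 -0.501
outer loop
vertex 4.012 -5.238 -0.109
vertex 2.743 -4.352 1.31
vertex 3.989 -4.044 -0.877
endloop
endfacet
facet normal 0.017 -0.841 0.540
outer loop
vertex 4.012 -5.238 -0.109
vertex 5.04 -4.803 0.537
vertex 2.743 -4.352 1.31
endloop
endfacet
facet normal 0.797 0.338 0.501
outer loop
vertex 3.771 -3.916 1.957
vertex 5.04 -4.803 0.537
vertex 3.748 -2.722 1.189
endloop
endfacet
facet normal -0.017 0.841 -0.540
outer loop
vertex 5.017 -3.608 -0.23
vertex 3.989 -4.044 -0.877
vertex 3.748 -2.722 1.189
endloop
endfacet
facet normal 0.797 0.337 0.502
outer loop
vertex 3.748 -2.722 1.189
vertex 5.04 -4.803 0.537
vertex 5.017 -3.608 -0.23
endloop
endfacet
facet normal 0.604 -0.423 -0.675
outer loop
vertex 5.017 -3.608 -0.23
vertex 4.012 -5.238 -0.109
vertex 3.989 -4.044 -0.877
endloop
endfacet
facet normal 0.604 -0.422 -0.676
outer loop
vertex 5.04 -4.803 0.537
vertex 4.012 -5.238 -0.109
vertex 5.017 -3.608 -0.23
endloop
endfacet

endsolid


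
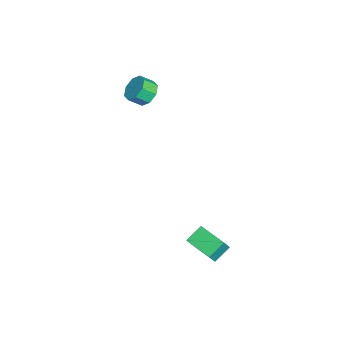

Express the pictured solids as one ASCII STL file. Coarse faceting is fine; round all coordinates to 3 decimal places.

solid 
facet normal -0.630 -0.762 0.149
outer loop
vertex 3.807 1.074 -3.426
vertex 3.072 1.81 -2.769
vertex 3.247 1.354 -4.366
endloop
endfacet
facet normal 0.597 -0.598 -0.534
outer loop
vertex 4.368 2.71 -4.631
vertex 3.807 1.074 -3.426
vertex 3.247 1.354 -4.366
endloop
endfacet
facet normal -0.630 -0.762 0.149
outer loop
vertex 3.247 1.354 -4.366
vertex 3.072 1.81 -2.769
vertex 2.512 2.089 -3.71
endloop
endfacet
facet normal -0.496 0.247 -0.832
outer loop
vertex 2.512 2.089 -3.71
vertex 4.368 2.71 -4.631
vertex 3.247 1.354 -4.366
endloop
endfacet
facet normal 0.496 -0.247 0.832
outer loop
vertex 3.807 1.074 -3.426
vertex 4.193 3.166 -3.034
vertex 3.072 1.81 -2.769
endloop
endfacet
facet normal 0.598 -0.598 -0.533
outer loop
vertex 4.928 2.431 -3.69
vertex 3.807 1.074 -3.426
vertex 4.368 2.71 -4.631
endloop
endfacet
facet normal 0.496 -0.247 0.833
outer loop
vertex 4.928 2.431 -3.69
vertex 4.193 3.166 -3.034
vertex 3.807 1.074 -3.426
endloop
endfacet
facet normal -0.598 0.598 0.533
outer loop
vertex 3.072 1.81 -2.769
vertex 4.193 3.166 -3.034
vertex 2.512 2.089 -3.71
endloop
endfacet
facet normal -0.496 0.248 -0.832
outer loop
vertex 3.633 3.446 -3.974
vertex 4.368 2.71 -4.631
vertex 2.512 2.089 -3.71
endloop
endfacet
facet normal -0.598 0.598 0.534
outer loop
vertex 2.512 2.089 -3.71
vertex 4.193 3.166 -3.034
vertex 3.633 3.446 -3.974
endloop
endfacet
facet normal 0.630 0.762 -0.149
outer loop
vertex 3.633 3.446 -3.974
vertex 4.928 2.431 -3.69
vertex 4.368 2.71 -4.631
endloop
endfacet
facet normal 0.630 0.762 -0.148
outer loop
vertex 4.193 3.166 -3.034
vertex 4.928 2.431 -3.69
vertex 3.633 3.446 -3.974
endloop
endfacet
facet normal -0.243 0.745 -0.622
outer loop
vertex -2.12 -1.599 3.269
vertex -2.991 -1.808 3.359
vertex -2.42 -1.262 3.79
endloop
endfacet
facet normal 0.867 0.454 0.206
outer loop
vertex -2.12 -1.599 3.269
vertex -2.42 -1.262 3.79
vertex -1.878 -2.344 3.891
endloop
endfacet
facet normal 0.867 0.454 0.204
outer loop
vertex -1.878 -2.344 3.891
vertex -2.42 -1.262 3.79
vertex -2.177 -2.007 4.412
endloop
endfacet
facet normal 0.242 -0.745 0.621
outer loop
vertex -1.878 -2.344 3.891
vertex -2.177 -2.007 4.412
vertex -2.749 -2.552 3.981
endloop
endfacet
facet normal -0.242 0.744 -0.622
outer loop
vertex -2.42 -1.262 3.79
vertex -2.991 -1.808 3.359
vertex -3.054 -1.244 4.058
endloop
endfacet
facet normal 0.306 0.667 0.679
outer loop
vertex -2.42 -1.262 3.79
vertex -3.054 -1.244 4.058
vertex -2.177 -2.007 4.412
endloop
endfacet
facet normal 0.306 0.667 0.679
outer loop
vertex -2.177 -2.007 4.412
vertex -3.054 -1.244 4.058
vertex -2.811 -1.989 4.68
endloop
endfacet
facet normal 0.242 -0.745 0.622
outer loop
vertex -2.177 -2.007 4.412
vertex -2.811 -1.989 4.68
vertex -2.749 -2.552 3.981
endloop
endfacet
facet normal -0.243 0.744 -0.622
outer loop
vertex -3.054 -1.244 4.058
vertex -2.991 -1.808 3.359
vertex -3.651 -1.557 3.917
endloop
endfacet
facet normal -0.435 0.489 0.756
outer loop
vertex -3.054 -1.244 4.058
vertex -3.651 -1.557 3.917
vertex -2.811 -1.989 4.68
endloop
endfacet
facet normal -0.435 0.490 0.756
outer loop
vertex -2.811 -1.989 4.68
vertex -3.651 -1.557 3.917
vertex -3.409 -2.302 4.539
endloop
endfacet
facet normal 0.243 -0.745 0.621
outer loop
vertex -2.811 -1.989 4.68
vertex -3.409 -2.302 4.539
vertex -2.749 -2.552 3.981
endloop
endfacet
facet normal -0.242 0.745 -0.622
outer loop
vertex -3.651 -1.557 3.917
vertex -2.991 -1.808 3.359
vertex -3.862 -2.016 3.449
endloop
endfacet
facet normal -0.921 0.026 0.389
outer loop
vertex -3.651 -1.557 3.917
vertex -3.862 -2.016 3.449
vertex -3.409 -2.302 4.539
endloop
endfacet
facet normal -0.921 0.026 0.389
outer loop
vertex -3.409 -2.302 4.539
vertex -3.862 -2.016 3.449
vertex -3.62 -2.761 4.071
endloop
endfacet
facet normal 0.243 -0.745 0.621
outer loop
vertex -3.409 -2.302 4.539
vertex -3.62 -2.761 4.071
vertex -2.749 -2.552 3.981
endloop
endfacet
facet normal -0.242 0.745 -0.621
outer loop
vertex -3.862 -2.016 3.449
vertex -2.991 -1.808 3.359
vertex -3.563 -2.353 2.928
endloop
endfacet
facet normal -0.868 -0.453 -0.205
outer loop
vertex -3.862 -2.016 3.449
vertex -3.563 -2.353 2.928
vertex -3.62 -2.761 4.071
endloop
endfacet
facet normal -0.867 -0.454 -0.205
outer loop
vertex -3.62 -2.761 4.071
vertex -3.563 -2.353 2.928
vertex -3.32 -3.098 3.55
endloop
endfacet
facet normal 0.243 -0.745 0.622
outer loop
vertex -3.62 -2.761 4.071
vertex -3.32 -3.098 3.55
vertex -2.749 -2.552 3.981
endloop
endfacet
facet normal -0.242 0.745 -0.622
outer loop
vertex -3.563 -2.353 2.928
vertex -2.991 -1.808 3.359
vertex -2.929 -2.371 2.66
endloop
endfacet
facet normal -0.306 -0.667 -0.679
outer loop
vertex -3.563 -2.353 2.928
vertex -2.929 -2.371 2.66
vertex -3.32 -3.098 3.55
endloop
endfacet
facet normal -0.306 -0.667 -0.679
outer loop
vertex -3.32 -3.098 3.55
vertex -2.929 -2.371 2.66
vertex -2.686 -3.116 3.282
endloop
endfacet
facet normal 0.242 -0.744 0.622
outer loop
vertex -3.32 -3.098 3.55
vertex -2.686 -3.116 3.282
vertex -2.749 -2.552 3.981
endloop
endfacet
facet normal -0.243 0.745 -0.621
outer loop
vertex -2.929 -2.371 2.66
vertex -2.991 -1.808 3.359
vertex -2.331 -2.058 2.801
endloop
endfacet
facet normal 0.434 -0.490 -0.756
outer loop
vertex -2.929 -2.371 2.66
vertex -2.331 -2.058 2.801
vertex -2.686 -3.116 3.282
endloop
endfacet
facet normal 0.435 -0.490 -0.756
outer loop
vertex -2.686 -3.116 3.282
vertex -2.331 -2.058 2.801
vertex -2.089 -2.803 3.423
endloop
endfacet
facet normal 0.243 -0.744 0.622
outer loop
vertex -2.686 -3.116 3.282
vertex -2.089 -2.803 3.423
vertex -2.749 -2.552 3.981
endloop
endfacet
facet normal -0.243 0.745 -0.621
outer loop
vertex -2.331 -2.058 2.801
vertex -2.991 -1.808 3.359
vertex -2.12 -1.599 3.269
endloop
endfacet
facet normal 0.921 -0.026 -0.389
outer loop
vertex -2.331 -2.058 2.801
vertex -2.12 -1.599 3.269
vertex -2.089 -2.803 3.423
endloop
endfacet
facet normal 0.921 -0.026 -0.389
outer loop
vertex -2.089 -2.803 3.423
vertex -2.12 -1.599 3.269
vertex -1.878 -2.344 3.891
endloop
endfacet
facet normal 0.242 -0.745 0.622
outer loop
vertex -2.089 -2.803 3.423
vertex -1.878 -2.344 3.891
vertex -2.749 -2.552 3.981
endloop
endfacet

endsolid
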